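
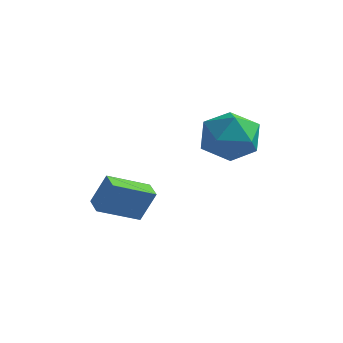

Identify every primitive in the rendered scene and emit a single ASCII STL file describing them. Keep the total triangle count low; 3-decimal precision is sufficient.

solid 
facet normal -0.325 0.001 0.946
outer loop
vertex 0.881 0.249 4.75
vertex 0.443 -0.88 4.601
vertex 1.586 -0.715 4.994
endloop
endfacet
facet normal 0.256 0.409 0.876
outer loop
vertex 0.881 0.249 4.75
vertex 1.586 -0.715 4.994
vertex 2.051 0.248 4.408
endloop
endfacet
facet normal 0.115 0.913 0.391
outer loop
vertex 0.881 0.249 4.75
vertex 2.051 0.248 4.408
vertex 1.196 0.679 3.653
endloop
endfacet
facet normal -0.554 0.817 0.161
outer loop
vertex 0.881 0.249 4.75
vertex 1.196 0.679 3.653
vertex 0.202 -0.018 3.772
endloop
endfacet
facet normal -0.826 0.254 0.504
outer loop
vertex 0.881 0.249 4.75
vertex 0.202 -0.018 3.772
vertex 0.443 -0.88 4.601
endloop
endfacet
facet normal 0.783 0.001 0.622
outer loop
vertex 2.051 0.248 4.408
vertex 1.586 -0.715 4.994
vertex 2.338 -0.882 4.048
endloop
endfacet
facet normal -0.158 -0.659 0.735
outer loop
vertex 1.586 -0.715 4.994
vertex 0.443 -0.88 4.601
vertex 1.344 -1.579 4.167
endloop
endfacet
facet normal -0.968 -0.252 0.019
outer loop
vertex 0.443 -0.88 4.601
vertex 0.202 -0.018 3.772
vertex 0.489 -1.148 3.412
endloop
endfacet
facet normal -0.527 0.660 -0.535
outer loop
vertex 0.202 -0.018 3.772
vertex 1.196 0.679 3.653
vertex 0.954 -0.185 2.826
endloop
endfacet
facet normal 0.555 0.816 -0.162
outer loop
vertex 1.196 0.679 3.653
vertex 2.051 0.248 4.408
vertex 2.097 -0.02 3.219
endloop
endfacet
facet normal 0.554 -0.817 -0.161
outer loop
vertex 1.659 -1.149 3.07
vertex 2.338 -0.882 4.048
vertex 1.344 -1.579 4.167
endloop
endfacet
facet normal -0.115 -0.913 -0.391
outer loop
vertex 1.659 -1.149 3.07
vertex 1.344 -1.579 4.167
vertex 0.489 -1.148 3.412
endloop
endfacet
facet normal -0.256 -0.409 -0.876
outer loop
vertex 1.659 -1.149 3.07
vertex 0.489 -1.148 3.412
vertex 0.954 -0.185 2.826
endloop
endfacet
facet normal 0.325 -0.001 -0.946
outer loop
vertex 1.659 -1.149 3.07
vertex 0.954 -0.185 2.826
vertex 2.097 -0.02 3.219
endloop
endfacet
facet normal 0.826 -0.254 -0.504
outer loop
vertex 1.659 -1.149 3.07
vertex 2.097 -0.02 3.219
vertex 2.338 -0.882 4.048
endloop
endfacet
facet normal 0.527 -0.660 0.535
outer loop
vertex 1.344 -1.579 4.167
vertex 2.338 -0.882 4.048
vertex 1.586 -0.715 4.994
endloop
endfacet
facet normal -0.555 -0.816 0.162
outer loop
vertex 0.489 -1.148 3.412
vertex 1.344 -1.579 4.167
vertex 0.443 -0.88 4.601
endloop
endfacet
facet normal -0.783 -0.001 -0.622
outer loop
vertex 0.954 -0.185 2.826
vertex 0.489 -1.148 3.412
vertex 0.202 -0.018 3.772
endloop
endfacet
facet normal 0.158 0.659 -0.735
outer loop
vertex 2.097 -0.02 3.219
vertex 0.954 -0.185 2.826
vertex 1.196 0.679 3.653
endloop
endfacet
facet normal 0.968 0.252 -0.019
outer loop
vertex 2.338 -0.882 4.048
vertex 2.097 -0.02 3.219
vertex 2.051 0.248 4.408
endloop
endfacet
facet normal -0.724 0.681 0.109
outer loop
vertex -3.1 -1.637 1.438
vertex -2.036 -0.391 0.718
vertex -3.594 -1.957 0.157
endloop
endfacet
facet normal -0.594 -0.697 0.403
outer loop
vertex -2.964 -2.549 0.062
vertex -3.1 -1.637 1.438
vertex -3.594 -1.957 0.157
endloop
endfacet
facet normal -0.724 0.681 0.109
outer loop
vertex -3.594 -1.957 0.157
vertex -2.036 -0.391 0.718
vertex -2.53 -0.711 -0.564
endloop
endfacet
facet normal -0.350 -0.227 -0.909
outer loop
vertex -2.53 -0.711 -0.564
vertex -2.964 -2.549 0.062
vertex -3.594 -1.957 0.157
endloop
endfacet
facet normal 0.350 0.226 0.909
outer loop
vertex -3.1 -1.637 1.438
vertex -1.406 -0.983 0.623
vertex -2.036 -0.391 0.718
endloop
endfacet
facet normal -0.594 -0.696 0.403
outer loop
vertex -2.47 -2.229 1.344
vertex -3.1 -1.637 1.438
vertex -2.964 -2.549 0.062
endloop
endfacet
facet normal 0.349 0.228 0.909
outer loop
vertex -2.47 -2.229 1.344
vertex -1.406 -0.983 0.623
vertex -3.1 -1.637 1.438
endloop
endfacet
facet normal 0.594 0.697 -0.403
outer loop
vertex -2.036 -0.391 0.718
vertex -1.406 -0.983 0.623
vertex -2.53 -0.711 -0.564
endloop
endfacet
facet normal -0.349 -0.227 -0.909
outer loop
vertex -1.9 -1.303 -0.658
vertex -2.964 -2.549 0.062
vertex -2.53 -0.711 -0.564
endloop
endfacet
facet normal 0.594 0.696 -0.403
outer loop
vertex -2.53 -0.711 -0.564
vertex -1.406 -0.983 0.623
vertex -1.9 -1.303 -0.658
endloop
endfacet
facet normal 0.724 -0.681 -0.109
outer loop
vertex -1.9 -1.303 -0.658
vertex -2.47 -2.229 1.344
vertex -2.964 -2.549 0.062
endloop
endfacet
facet normal 0.724 -0.681 -0.109
outer loop
vertex -1.406 -0.983 0.623
vertex -2.47 -2.229 1.344
vertex -1.9 -1.303 -0.658
endloop
endfacet

endsolid


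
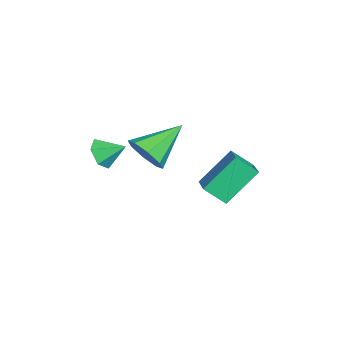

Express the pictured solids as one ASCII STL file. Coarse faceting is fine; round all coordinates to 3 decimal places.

solid 
facet normal 0.525 -0.687 -0.502
outer loop
vertex 0.813 -2.338 1.79
vertex 0.062 -2.461 1.173
vertex 0.849 -1.878 1.198
endloop
endfacet
facet normal 0.572 0.631 0.525
outer loop
vertex 0.813 -2.338 1.79
vertex 0.849 -1.878 1.198
vertex -1.042 -1.019 2.227
endloop
endfacet
facet normal 0.525 -0.687 -0.503
outer loop
vertex 0.849 -1.878 1.198
vertex 0.062 -2.461 1.173
vertex 0.423 -1.76 0.592
endloop
endfacet
facet normal 0.374 0.924 -0.083
outer loop
vertex 0.849 -1.878 1.198
vertex 0.423 -1.76 0.592
vertex -1.042 -1.019 2.227
endloop
endfacet
facet normal 0.526 -0.687 -0.502
outer loop
vertex 0.423 -1.76 0.592
vertex 0.062 -2.461 1.173
vertex -0.214 -2.053 0.326
endloop
endfacet
facet normal -0.164 0.835 -0.526
outer loop
vertex 0.423 -1.76 0.592
vertex -0.214 -2.053 0.326
vertex -1.042 -1.019 2.227
endloop
endfacet
facet normal 0.525 -0.687 -0.502
outer loop
vertex -0.214 -2.053 0.326
vertex 0.062 -2.461 1.173
vertex -0.69 -2.585 0.556
endloop
endfacet
facet normal -0.728 0.417 -0.544
outer loop
vertex -0.214 -2.053 0.326
vertex -0.69 -2.585 0.556
vertex -1.042 -1.019 2.227
endloop
endfacet
facet normal 0.526 -0.686 -0.503
outer loop
vertex -0.69 -2.585 0.556
vertex 0.062 -2.461 1.173
vertex -0.725 -3.045 1.147
endloop
endfacet
facet normal -0.988 -0.087 -0.126
outer loop
vertex -0.69 -2.585 0.556
vertex -0.725 -3.045 1.147
vertex -1.042 -1.019 2.227
endloop
endfacet
facet normal 0.526 -0.687 -0.502
outer loop
vertex -0.725 -3.045 1.147
vertex 0.062 -2.461 1.173
vertex -0.3 -3.163 1.754
endloop
endfacet
facet normal -0.791 -0.380 0.480
outer loop
vertex -0.725 -3.045 1.147
vertex -0.3 -3.163 1.754
vertex -1.042 -1.019 2.227
endloop
endfacet
facet normal 0.526 -0.687 -0.502
outer loop
vertex -0.3 -3.163 1.754
vertex 0.062 -2.461 1.173
vertex 0.337 -2.87 2.02
endloop
endfacet
facet normal -0.252 -0.291 0.923
outer loop
vertex -0.3 -3.163 1.754
vertex 0.337 -2.87 2.02
vertex -1.042 -1.019 2.227
endloop
endfacet
facet normal 0.525 -0.687 -0.502
outer loop
vertex 0.337 -2.87 2.02
vertex 0.062 -2.461 1.173
vertex 0.813 -2.338 1.79
endloop
endfacet
facet normal 0.312 0.127 0.941
outer loop
vertex 0.337 -2.87 2.02
vertex 0.813 -2.338 1.79
vertex -1.042 -1.019 2.227
endloop
endfacet
facet normal -0.190 -0.849 -0.493
outer loop
vertex -1.117 -4.708 0.712
vertex -1.552 -4.301 0.179
vertex -0.768 -4.407 0.059
endloop
endfacet
facet normal 0.855 0.110 0.508
outer loop
vertex -1.117 -4.708 0.712
vertex -0.768 -4.407 0.059
vertex -1.328 -3.299 0.761
endloop
endfacet
facet normal -0.190 -0.849 -0.493
outer loop
vertex -0.768 -4.407 0.059
vertex -1.552 -4.301 0.179
vertex -1.203 -3.999 -0.475
endloop
endfacet
facet normal 0.801 0.552 -0.231
outer loop
vertex -0.768 -4.407 0.059
vertex -1.203 -3.999 -0.475
vertex -1.328 -3.299 0.761
endloop
endfacet
facet normal -0.190 -0.849 -0.493
outer loop
vertex -1.203 -3.999 -0.475
vertex -1.552 -4.301 0.179
vertex -1.987 -3.893 -0.355
endloop
endfacet
facet normal 0.043 0.871 -0.489
outer loop
vertex -1.203 -3.999 -0.475
vertex -1.987 -3.893 -0.355
vertex -1.328 -3.299 0.761
endloop
endfacet
facet normal -0.190 -0.849 -0.493
outer loop
vertex -1.987 -3.893 -0.355
vertex -1.552 -4.301 0.179
vertex -2.336 -4.195 0.299
endloop
endfacet
facet normal -0.662 0.749 -0.008
outer loop
vertex -1.987 -3.893 -0.355
vertex -2.336 -4.195 0.299
vertex -1.328 -3.299 0.761
endloop
endfacet
facet normal -0.190 -0.848 -0.494
outer loop
vertex -2.336 -4.195 0.299
vertex -1.552 -4.301 0.179
vertex -1.901 -4.603 0.832
endloop
endfacet
facet normal -0.608 0.307 0.732
outer loop
vertex -2.336 -4.195 0.299
vertex -1.901 -4.603 0.832
vertex -1.328 -3.299 0.761
endloop
endfacet
facet normal -0.189 -0.849 -0.494
outer loop
vertex -1.901 -4.603 0.832
vertex -1.552 -4.301 0.179
vertex -1.117 -4.708 0.712
endloop
endfacet
facet normal 0.150 -0.012 0.989
outer loop
vertex -1.901 -4.603 0.832
vertex -1.117 -4.708 0.712
vertex -1.328 -3.299 0.761
endloop
endfacet
facet normal -0.934 -0.118 -0.337
outer loop
vertex -4.6 0.996 -1.512
vertex -4.437 1.964 -2.302
vertex -3.889 -0.351 -3.014
endloop
endfacet
facet normal -0.130 -0.768 0.627
outer loop
vertex -2.403 -0.164 -2.478
vertex -4.6 0.996 -1.512
vertex -3.889 -0.351 -3.014
endloop
endfacet
facet normal -0.934 -0.117 -0.338
outer loop
vertex -3.889 -0.351 -3.014
vertex -4.437 1.964 -2.302
vertex -3.725 0.617 -3.804
endloop
endfacet
facet normal 0.333 -0.629 -0.702
outer loop
vertex -3.725 0.617 -3.804
vertex -2.403 -0.164 -2.478
vertex -3.889 -0.351 -3.014
endloop
endfacet
facet normal -0.333 0.629 0.702
outer loop
vertex -4.6 0.996 -1.512
vertex -2.951 2.151 -1.766
vertex -4.437 1.964 -2.302
endloop
endfacet
facet normal -0.130 -0.768 0.627
outer loop
vertex -3.115 1.183 -0.976
vertex -4.6 0.996 -1.512
vertex -2.403 -0.164 -2.478
endloop
endfacet
facet normal -0.333 0.629 0.702
outer loop
vertex -3.115 1.183 -0.976
vertex -2.951 2.151 -1.766
vertex -4.6 0.996 -1.512
endloop
endfacet
facet normal 0.130 0.768 -0.627
outer loop
vertex -4.437 1.964 -2.302
vertex -2.951 2.151 -1.766
vertex -3.725 0.617 -3.804
endloop
endfacet
facet normal 0.333 -0.629 -0.702
outer loop
vertex -2.24 0.804 -3.268
vertex -2.403 -0.164 -2.478
vertex -3.725 0.617 -3.804
endloop
endfacet
facet normal 0.130 0.768 -0.627
outer loop
vertex -3.725 0.617 -3.804
vertex -2.951 2.151 -1.766
vertex -2.24 0.804 -3.268
endloop
endfacet
facet normal 0.934 0.118 0.337
outer loop
vertex -2.24 0.804 -3.268
vertex -3.115 1.183 -0.976
vertex -2.403 -0.164 -2.478
endloop
endfacet
facet normal 0.934 0.117 0.337
outer loop
vertex -2.951 2.151 -1.766
vertex -3.115 1.183 -0.976
vertex -2.24 0.804 -3.268
endloop
endfacet

endsolid


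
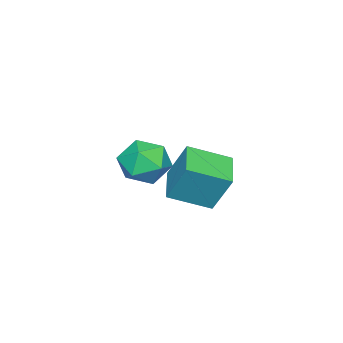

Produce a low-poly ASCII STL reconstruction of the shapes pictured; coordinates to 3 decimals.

solid 
facet normal -0.840 -0.481 0.251
outer loop
vertex 2.623 0.716 0.034
vertex 1.728 1.952 -0.594
vertex 2.614 -0.049 -1.462
endloop
endfacet
facet normal 0.542 -0.749 0.380
outer loop
vertex 3.832 0.648 -1.826
vertex 2.623 0.716 0.034
vertex 2.614 -0.049 -1.462
endloop
endfacet
facet normal -0.840 -0.481 0.251
outer loop
vertex 2.614 -0.049 -1.462
vertex 1.728 1.952 -0.594
vertex 1.719 1.186 -2.089
endloop
endfacet
facet normal -0.005 -0.456 -0.890
outer loop
vertex 1.719 1.186 -2.089
vertex 3.832 0.648 -1.826
vertex 2.614 -0.049 -1.462
endloop
endfacet
facet normal 0.005 0.456 0.890
outer loop
vertex 2.623 0.716 0.034
vertex 2.946 2.649 -0.958
vertex 1.728 1.952 -0.594
endloop
endfacet
facet normal 0.543 -0.749 0.380
outer loop
vertex 3.841 1.414 -0.331
vertex 2.623 0.716 0.034
vertex 3.832 0.648 -1.826
endloop
endfacet
facet normal 0.005 0.456 0.890
outer loop
vertex 3.841 1.414 -0.331
vertex 2.946 2.649 -0.958
vertex 2.623 0.716 0.034
endloop
endfacet
facet normal -0.542 0.749 -0.381
outer loop
vertex 1.728 1.952 -0.594
vertex 2.946 2.649 -0.958
vertex 1.719 1.186 -2.089
endloop
endfacet
facet normal -0.005 -0.456 -0.890
outer loop
vertex 2.937 1.884 -2.454
vertex 3.832 0.648 -1.826
vertex 1.719 1.186 -2.089
endloop
endfacet
facet normal -0.543 0.749 -0.380
outer loop
vertex 1.719 1.186 -2.089
vertex 2.946 2.649 -0.958
vertex 2.937 1.884 -2.454
endloop
endfacet
facet normal 0.840 0.481 -0.251
outer loop
vertex 2.937 1.884 -2.454
vertex 3.841 1.414 -0.331
vertex 3.832 0.648 -1.826
endloop
endfacet
facet normal 0.840 0.481 -0.251
outer loop
vertex 2.946 2.649 -0.958
vertex 3.841 1.414 -0.331
vertex 2.937 1.884 -2.454
endloop
endfacet
facet normal 0.020 0.913 -0.407
outer loop
vertex 1.009 -1.598 -3.192
vertex 0.163 -1.314 -2.598
vertex 1.156 -1.168 -2.221
endloop
endfacet
facet normal 0.675 0.632 -0.382
outer loop
vertex 1.009 -1.598 -3.192
vertex 1.156 -1.168 -2.221
vertex 1.756 -1.999 -2.536
endloop
endfacet
facet normal 0.665 0.018 -0.746
outer loop
vertex 1.009 -1.598 -3.192
vertex 1.756 -1.999 -2.536
vertex 1.133 -2.66 -3.107
endloop
endfacet
facet normal 0.004 -0.079 -0.997
outer loop
vertex 1.009 -1.598 -3.192
vertex 1.133 -2.66 -3.107
vertex 0.149 -2.236 -3.145
endloop
endfacet
facet normal -0.394 0.473 -0.788
outer loop
vertex 1.009 -1.598 -3.192
vertex 0.149 -2.236 -3.145
vertex 0.163 -1.314 -2.598
endloop
endfacet
facet normal 0.824 0.481 0.300
outer loop
vertex 1.756 -1.999 -2.536
vertex 1.156 -1.168 -2.221
vertex 1.371 -1.964 -1.535
endloop
endfacet
facet normal -0.236 0.937 0.258
outer loop
vertex 1.156 -1.168 -2.221
vertex 0.163 -1.314 -2.598
vertex 0.387 -1.54 -1.573
endloop
endfacet
facet normal -0.907 0.225 -0.357
outer loop
vertex 0.163 -1.314 -2.598
vertex 0.149 -2.236 -3.145
vertex -0.236 -2.201 -2.144
endloop
endfacet
facet normal -0.262 -0.670 -0.695
outer loop
vertex 0.149 -2.236 -3.145
vertex 1.133 -2.66 -3.107
vertex 0.364 -3.032 -2.459
endloop
endfacet
facet normal 0.809 -0.512 -0.290
outer loop
vertex 1.133 -2.66 -3.107
vertex 1.756 -1.999 -2.536
vertex 1.357 -2.886 -2.082
endloop
endfacet
facet normal -0.004 0.079 0.997
outer loop
vertex 0.511 -2.602 -1.488
vertex 1.371 -1.964 -1.535
vertex 0.387 -1.54 -1.573
endloop
endfacet
facet normal -0.665 -0.018 0.746
outer loop
vertex 0.511 -2.602 -1.488
vertex 0.387 -1.54 -1.573
vertex -0.236 -2.201 -2.144
endloop
endfacet
facet normal -0.675 -0.632 0.382
outer loop
vertex 0.511 -2.602 -1.488
vertex -0.236 -2.201 -2.144
vertex 0.364 -3.032 -2.459
endloop
endfacet
facet normal -0.020 -0.913 0.407
outer loop
vertex 0.511 -2.602 -1.488
vertex 0.364 -3.032 -2.459
vertex 1.357 -2.886 -2.082
endloop
endfacet
facet normal 0.394 -0.473 0.788
outer loop
vertex 0.511 -2.602 -1.488
vertex 1.357 -2.886 -2.082
vertex 1.371 -1.964 -1.535
endloop
endfacet
facet normal 0.262 0.670 0.695
outer loop
vertex 0.387 -1.54 -1.573
vertex 1.371 -1.964 -1.535
vertex 1.156 -1.168 -2.221
endloop
endfacet
facet normal -0.809 0.512 0.290
outer loop
vertex -0.236 -2.201 -2.144
vertex 0.387 -1.54 -1.573
vertex 0.163 -1.314 -2.598
endloop
endfacet
facet normal -0.824 -0.481 -0.300
outer loop
vertex 0.364 -3.032 -2.459
vertex -0.236 -2.201 -2.144
vertex 0.149 -2.236 -3.145
endloop
endfacet
facet normal 0.236 -0.937 -0.258
outer loop
vertex 1.357 -2.886 -2.082
vertex 0.364 -3.032 -2.459
vertex 1.133 -2.66 -3.107
endloop
endfacet
facet normal 0.907 -0.225 0.357
outer loop
vertex 1.371 -1.964 -1.535
vertex 1.357 -2.886 -2.082
vertex 1.756 -1.999 -2.536
endloop
endfacet

endsolid


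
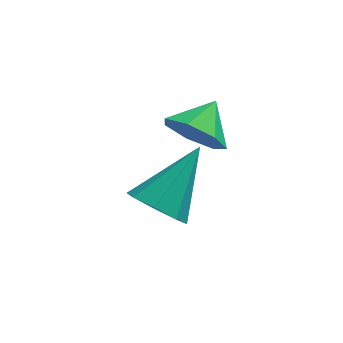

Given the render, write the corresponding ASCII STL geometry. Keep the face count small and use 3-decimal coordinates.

solid 
facet normal -0.458 -0.753 -0.472
outer loop
vertex 3.855 2.156 0.229
vertex 3.347 2.747 -0.221
vertex 4.147 2.405 -0.451
endloop
endfacet
facet normal 0.923 -0.036 0.383
outer loop
vertex 3.855 2.156 0.229
vertex 4.147 2.405 -0.451
vertex 3.873 3.613 0.321
endloop
endfacet
facet normal -0.458 -0.754 -0.471
outer loop
vertex 4.147 2.405 -0.451
vertex 3.347 2.747 -0.221
vertex 3.836 2.911 -0.958
endloop
endfacet
facet normal 0.913 0.345 -0.216
outer loop
vertex 4.147 2.405 -0.451
vertex 3.836 2.911 -0.958
vertex 3.873 3.613 0.321
endloop
endfacet
facet normal -0.458 -0.754 -0.471
outer loop
vertex 3.836 2.911 -0.958
vertex 3.347 2.747 -0.221
vertex 3.157 3.293 -0.91
endloop
endfacet
facet normal 0.414 0.793 -0.447
outer loop
vertex 3.836 2.911 -0.958
vertex 3.157 3.293 -0.91
vertex 3.873 3.613 0.321
endloop
endfacet
facet normal -0.458 -0.754 -0.471
outer loop
vertex 3.157 3.293 -0.91
vertex 3.347 2.747 -0.221
vertex 2.621 3.264 -0.343
endloop
endfacet
facet normal -0.198 0.971 -0.137
outer loop
vertex 3.157 3.293 -0.91
vertex 2.621 3.264 -0.343
vertex 3.873 3.613 0.321
endloop
endfacet
facet normal -0.457 -0.754 -0.472
outer loop
vertex 2.621 3.264 -0.343
vertex 3.347 2.747 -0.221
vertex 2.631 2.845 0.316
endloop
endfacet
facet normal -0.463 0.745 0.481
outer loop
vertex 2.621 3.264 -0.343
vertex 2.631 2.845 0.316
vertex 3.873 3.613 0.321
endloop
endfacet
facet normal -0.457 -0.754 -0.472
outer loop
vertex 2.631 2.845 0.316
vertex 3.347 2.747 -0.221
vertex 3.181 2.352 0.571
endloop
endfacet
facet normal -0.180 0.286 0.941
outer loop
vertex 2.631 2.845 0.316
vertex 3.181 2.352 0.571
vertex 3.873 3.613 0.321
endloop
endfacet
facet normal -0.458 -0.753 -0.472
outer loop
vertex 3.181 2.352 0.571
vertex 3.347 2.747 -0.221
vertex 3.855 2.156 0.229
endloop
endfacet
facet normal 0.437 -0.062 0.897
outer loop
vertex 3.181 2.352 0.571
vertex 3.855 2.156 0.229
vertex 3.873 3.613 0.321
endloop
endfacet
facet normal -0.502 -0.609 -0.614
outer loop
vertex 2.929 1.72 -2.673
vertex 2.428 2.395 -2.932
vertex 3.187 2.044 -3.205
endloop
endfacet
facet normal 0.904 -0.372 0.212
outer loop
vertex 2.929 1.72 -2.673
vertex 3.187 2.044 -3.205
vertex 3.492 3.685 -1.628
endloop
endfacet
facet normal -0.502 -0.608 -0.615
outer loop
vertex 3.187 2.044 -3.205
vertex 2.428 2.395 -2.932
vertex 3.0 2.574 -3.576
endloop
endfacet
facet normal 0.944 0.119 -0.306
outer loop
vertex 3.187 2.044 -3.205
vertex 3.0 2.574 -3.576
vertex 3.492 3.685 -1.628
endloop
endfacet
facet normal -0.502 -0.608 -0.615
outer loop
vertex 3.0 2.574 -3.576
vertex 2.428 2.395 -2.932
vertex 2.478 2.999 -3.57
endloop
endfacet
facet normal 0.537 0.667 -0.516
outer loop
vertex 3.0 2.574 -3.576
vertex 2.478 2.999 -3.57
vertex 3.492 3.685 -1.628
endloop
endfacet
facet normal -0.503 -0.608 -0.615
outer loop
vertex 2.478 2.999 -3.57
vertex 2.428 2.395 -2.932
vertex 1.926 3.071 -3.19
endloop
endfacet
facet normal -0.079 0.952 -0.295
outer loop
vertex 2.478 2.999 -3.57
vertex 1.926 3.071 -3.19
vertex 3.492 3.685 -1.628
endloop
endfacet
facet normal -0.502 -0.608 -0.615
outer loop
vertex 1.926 3.071 -3.19
vertex 2.428 2.395 -2.932
vertex 1.668 2.747 -2.659
endloop
endfacet
facet normal -0.544 0.807 0.228
outer loop
vertex 1.926 3.071 -3.19
vertex 1.668 2.747 -2.659
vertex 3.492 3.685 -1.628
endloop
endfacet
facet normal -0.502 -0.608 -0.615
outer loop
vertex 1.668 2.747 -2.659
vertex 2.428 2.395 -2.932
vertex 1.855 2.217 -2.288
endloop
endfacet
facet normal -0.585 0.316 0.747
outer loop
vertex 1.668 2.747 -2.659
vertex 1.855 2.217 -2.288
vertex 3.492 3.685 -1.628
endloop
endfacet
facet normal -0.502 -0.608 -0.615
outer loop
vertex 1.855 2.217 -2.288
vertex 2.428 2.395 -2.932
vertex 2.378 1.791 -2.294
endloop
endfacet
facet normal -0.178 -0.232 0.956
outer loop
vertex 1.855 2.217 -2.288
vertex 2.378 1.791 -2.294
vertex 3.492 3.685 -1.628
endloop
endfacet
facet normal -0.502 -0.608 -0.615
outer loop
vertex 2.378 1.791 -2.294
vertex 2.428 2.395 -2.932
vertex 2.929 1.72 -2.673
endloop
endfacet
facet normal 0.439 -0.517 0.735
outer loop
vertex 2.378 1.791 -2.294
vertex 2.929 1.72 -2.673
vertex 3.492 3.685 -1.628
endloop
endfacet

endsolid


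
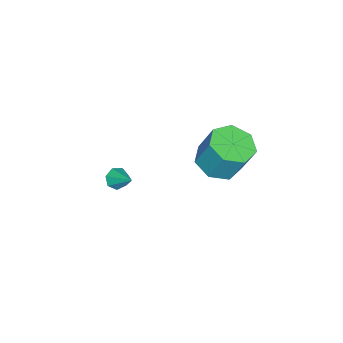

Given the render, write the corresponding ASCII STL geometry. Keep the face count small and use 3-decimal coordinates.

solid 
facet normal -0.381 -0.728 -0.570
outer loop
vertex 0.521 -1.868 -3.116
vertex 0.2 -2.019 -2.709
vertex 0.101 -1.66 -3.101
endloop
endfacet
facet normal 0.351 0.750 -0.561
outer loop
vertex 0.521 -1.868 -3.116
vertex 0.101 -1.66 -3.101
vertex 0.68 -1.101 -1.991
endloop
endfacet
facet normal -0.381 -0.728 -0.570
outer loop
vertex 0.101 -1.66 -3.101
vertex 0.2 -2.019 -2.709
vertex -0.244 -1.723 -2.79
endloop
endfacet
facet normal -0.385 0.889 -0.247
outer loop
vertex 0.101 -1.66 -3.101
vertex -0.244 -1.723 -2.79
vertex 0.68 -1.101 -1.991
endloop
endfacet
facet normal -0.381 -0.728 -0.570
outer loop
vertex -0.244 -1.723 -2.79
vertex 0.2 -2.019 -2.709
vertex -0.255 -2.008 -2.419
endloop
endfacet
facet normal -0.725 0.556 0.406
outer loop
vertex -0.244 -1.723 -2.79
vertex -0.255 -2.008 -2.419
vertex 0.68 -1.101 -1.991
endloop
endfacet
facet normal -0.381 -0.727 -0.571
outer loop
vertex -0.255 -2.008 -2.419
vertex 0.2 -2.019 -2.709
vertex 0.077 -2.302 -2.266
endloop
endfacet
facet normal -0.417 0.002 0.909
outer loop
vertex -0.255 -2.008 -2.419
vertex 0.077 -2.302 -2.266
vertex 0.68 -1.101 -1.991
endloop
endfacet
facet normal -0.380 -0.728 -0.571
outer loop
vertex 0.077 -2.302 -2.266
vertex 0.2 -2.019 -2.709
vertex 0.502 -2.382 -2.447
endloop
endfacet
facet normal 0.308 -0.357 0.882
outer loop
vertex 0.077 -2.302 -2.266
vertex 0.502 -2.382 -2.447
vertex 0.68 -1.101 -1.991
endloop
endfacet
facet normal -0.380 -0.728 -0.571
outer loop
vertex 0.502 -2.382 -2.447
vertex 0.2 -2.019 -2.709
vertex 0.7 -2.189 -2.825
endloop
endfacet
facet normal 0.904 -0.249 0.347
outer loop
vertex 0.502 -2.382 -2.447
vertex 0.7 -2.189 -2.825
vertex 0.68 -1.101 -1.991
endloop
endfacet
facet normal -0.380 -0.729 -0.570
outer loop
vertex 0.7 -2.189 -2.825
vertex 0.2 -2.019 -2.709
vertex 0.521 -1.868 -3.116
endloop
endfacet
facet normal 0.923 0.245 -0.297
outer loop
vertex 0.7 -2.189 -2.825
vertex 0.521 -1.868 -3.116
vertex 0.68 -1.101 -1.991
endloop
endfacet
facet normal -0.062 -0.415 -0.908
outer loop
vertex 1.338 1.976 1.175
vertex 0.651 2.641 0.918
vertex 1.634 2.701 0.823
endloop
endfacet
facet normal 0.937 -0.339 0.090
outer loop
vertex 1.338 1.976 1.175
vertex 1.634 2.701 0.823
vertex 1.437 2.634 2.618
endloop
endfacet
facet normal 0.937 -0.338 0.090
outer loop
vertex 1.437 2.634 2.618
vertex 1.634 2.701 0.823
vertex 1.733 3.36 2.267
endloop
endfacet
facet normal 0.062 0.414 0.908
outer loop
vertex 1.437 2.634 2.618
vertex 1.733 3.36 2.267
vertex 0.749 3.299 2.362
endloop
endfacet
facet normal -0.062 -0.415 -0.908
outer loop
vertex 1.634 2.701 0.823
vertex 0.651 2.641 0.918
vertex 1.19 3.381 0.543
endloop
endfacet
facet normal 0.854 0.449 -0.263
outer loop
vertex 1.634 2.701 0.823
vertex 1.19 3.381 0.543
vertex 1.733 3.36 2.267
endloop
endfacet
facet normal 0.854 0.449 -0.263
outer loop
vertex 1.733 3.36 2.267
vertex 1.19 3.381 0.543
vertex 1.289 4.04 1.987
endloop
endfacet
facet normal 0.062 0.414 0.908
outer loop
vertex 1.733 3.36 2.267
vertex 1.289 4.04 1.987
vertex 0.749 3.299 2.362
endloop
endfacet
facet normal -0.063 -0.414 -0.908
outer loop
vertex 1.19 3.381 0.543
vertex 0.651 2.641 0.918
vertex 0.34 3.503 0.546
endloop
endfacet
facet normal 0.128 0.899 -0.419
outer loop
vertex 1.19 3.381 0.543
vertex 0.34 3.503 0.546
vertex 1.289 4.04 1.987
endloop
endfacet
facet normal 0.128 0.899 -0.419
outer loop
vertex 1.289 4.04 1.987
vertex 0.34 3.503 0.546
vertex 0.438 4.162 1.989
endloop
endfacet
facet normal 0.062 0.415 0.908
outer loop
vertex 1.289 4.04 1.987
vertex 0.438 4.162 1.989
vertex 0.749 3.299 2.362
endloop
endfacet
facet normal -0.063 -0.414 -0.908
outer loop
vertex 0.34 3.503 0.546
vertex 0.651 2.641 0.918
vertex -0.277 2.976 0.829
endloop
endfacet
facet normal -0.693 0.672 -0.260
outer loop
vertex 0.34 3.503 0.546
vertex -0.277 2.976 0.829
vertex 0.438 4.162 1.989
endloop
endfacet
facet normal -0.694 0.672 -0.259
outer loop
vertex 0.438 4.162 1.989
vertex -0.277 2.976 0.829
vertex -0.178 3.635 2.272
endloop
endfacet
facet normal 0.062 0.415 0.908
outer loop
vertex 0.438 4.162 1.989
vertex -0.178 3.635 2.272
vertex 0.749 3.299 2.362
endloop
endfacet
facet normal -0.062 -0.414 -0.908
outer loop
vertex -0.277 2.976 0.829
vertex 0.651 2.641 0.918
vertex -0.195 2.196 1.179
endloop
endfacet
facet normal -0.993 -0.061 0.096
outer loop
vertex -0.277 2.976 0.829
vertex -0.195 2.196 1.179
vertex -0.178 3.635 2.272
endloop
endfacet
facet normal -0.993 -0.061 0.096
outer loop
vertex -0.178 3.635 2.272
vertex -0.195 2.196 1.179
vertex -0.096 2.855 2.623
endloop
endfacet
facet normal 0.062 0.415 0.908
outer loop
vertex -0.178 3.635 2.272
vertex -0.096 2.855 2.623
vertex 0.749 3.299 2.362
endloop
endfacet
facet normal -0.062 -0.415 -0.908
outer loop
vertex -0.195 2.196 1.179
vertex 0.651 2.641 0.918
vertex 0.524 1.751 1.333
endloop
endfacet
facet normal -0.544 -0.748 0.379
outer loop
vertex -0.195 2.196 1.179
vertex 0.524 1.751 1.333
vertex -0.096 2.855 2.623
endloop
endfacet
facet normal -0.544 -0.748 0.379
outer loop
vertex -0.096 2.855 2.623
vertex 0.524 1.751 1.333
vertex 0.623 2.41 2.777
endloop
endfacet
facet normal 0.062 0.415 0.908
outer loop
vertex -0.096 2.855 2.623
vertex 0.623 2.41 2.777
vertex 0.749 3.299 2.362
endloop
endfacet
facet normal -0.062 -0.415 -0.908
outer loop
vertex 0.524 1.751 1.333
vertex 0.651 2.641 0.918
vertex 1.338 1.976 1.175
endloop
endfacet
facet normal 0.314 -0.872 0.376
outer loop
vertex 0.524 1.751 1.333
vertex 1.338 1.976 1.175
vertex 0.623 2.41 2.777
endloop
endfacet
facet normal 0.313 -0.872 0.376
outer loop
vertex 0.623 2.41 2.777
vertex 1.338 1.976 1.175
vertex 1.437 2.634 2.618
endloop
endfacet
facet normal 0.063 0.415 0.908
outer loop
vertex 0.623 2.41 2.777
vertex 1.437 2.634 2.618
vertex 0.749 3.299 2.362
endloop
endfacet

endsolid


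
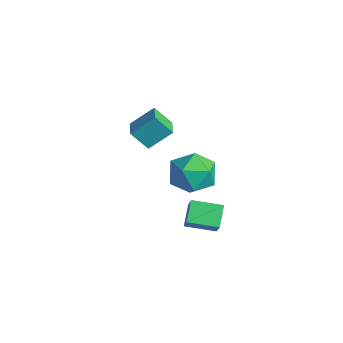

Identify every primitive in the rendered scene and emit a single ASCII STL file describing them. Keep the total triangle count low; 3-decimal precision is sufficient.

solid 
facet normal -0.558 -0.810 0.179
outer loop
vertex 3.733 -2.614 -3.649
vertex 3.003 -1.955 -2.945
vertex 3.045 -2.352 -4.609
endloop
endfacet
facet normal 0.604 -0.545 -0.582
outer loop
vertex 3.877 -1.145 -4.875
vertex 3.733 -2.614 -3.649
vertex 3.045 -2.352 -4.609
endloop
endfacet
facet normal -0.558 -0.810 0.179
outer loop
vertex 3.045 -2.352 -4.609
vertex 3.003 -1.955 -2.945
vertex 2.314 -1.692 -3.904
endloop
endfacet
facet normal -0.569 0.217 -0.793
outer loop
vertex 2.314 -1.692 -3.904
vertex 3.877 -1.145 -4.875
vertex 3.045 -2.352 -4.609
endloop
endfacet
facet normal 0.569 -0.217 0.793
outer loop
vertex 3.733 -2.614 -3.649
vertex 3.835 -0.748 -3.211
vertex 3.003 -1.955 -2.945
endloop
endfacet
facet normal 0.603 -0.545 -0.583
outer loop
vertex 4.566 -1.408 -3.916
vertex 3.733 -2.614 -3.649
vertex 3.877 -1.145 -4.875
endloop
endfacet
facet normal 0.569 -0.217 0.793
outer loop
vertex 4.566 -1.408 -3.916
vertex 3.835 -0.748 -3.211
vertex 3.733 -2.614 -3.649
endloop
endfacet
facet normal -0.603 0.544 0.583
outer loop
vertex 3.003 -1.955 -2.945
vertex 3.835 -0.748 -3.211
vertex 2.314 -1.692 -3.904
endloop
endfacet
facet normal -0.569 0.217 -0.793
outer loop
vertex 3.147 -0.486 -4.171
vertex 3.877 -1.145 -4.875
vertex 2.314 -1.692 -3.904
endloop
endfacet
facet normal -0.604 0.546 0.581
outer loop
vertex 2.314 -1.692 -3.904
vertex 3.835 -0.748 -3.211
vertex 3.147 -0.486 -4.171
endloop
endfacet
facet normal 0.558 0.810 -0.179
outer loop
vertex 3.147 -0.486 -4.171
vertex 4.566 -1.408 -3.916
vertex 3.877 -1.145 -4.875
endloop
endfacet
facet normal 0.558 0.810 -0.179
outer loop
vertex 3.835 -0.748 -3.211
vertex 4.566 -1.408 -3.916
vertex 3.147 -0.486 -4.171
endloop
endfacet
facet normal -0.497 0.863 -0.089
outer loop
vertex 2.373 -0.993 -2.06
vertex 1.745 -1.248 -1.033
vertex 2.807 -0.63 -0.968
endloop
endfacet
facet normal 0.160 0.916 -0.368
outer loop
vertex 2.373 -0.993 -2.06
vertex 2.807 -0.63 -0.968
vertex 3.573 -1.101 -1.808
endloop
endfacet
facet normal 0.223 0.422 -0.879
outer loop
vertex 2.373 -0.993 -2.06
vertex 3.573 -1.101 -1.808
vertex 2.983 -2.008 -2.393
endloop
endfacet
facet normal -0.394 0.064 -0.917
outer loop
vertex 2.373 -0.993 -2.06
vertex 2.983 -2.008 -2.393
vertex 1.854 -2.099 -1.914
endloop
endfacet
facet normal -0.838 0.337 -0.429
outer loop
vertex 2.373 -0.993 -2.06
vertex 1.854 -2.099 -1.914
vertex 1.745 -1.248 -1.033
endloop
endfacet
facet normal 0.630 0.763 0.146
outer loop
vertex 3.573 -1.101 -1.808
vertex 2.807 -0.63 -0.968
vertex 3.686 -1.421 -0.626
endloop
endfacet
facet normal -0.431 0.677 0.596
outer loop
vertex 2.807 -0.63 -0.968
vertex 1.745 -1.248 -1.033
vertex 2.557 -1.512 -0.147
endloop
endfacet
facet normal -0.984 -0.174 0.047
outer loop
vertex 1.745 -1.248 -1.033
vertex 1.854 -2.099 -1.914
vertex 1.967 -2.419 -0.732
endloop
endfacet
facet normal -0.265 -0.616 -0.742
outer loop
vertex 1.854 -2.099 -1.914
vertex 2.983 -2.008 -2.393
vertex 2.733 -2.89 -1.572
endloop
endfacet
facet normal 0.731 -0.036 -0.681
outer loop
vertex 2.983 -2.008 -2.393
vertex 3.573 -1.101 -1.808
vertex 3.795 -2.272 -1.507
endloop
endfacet
facet normal 0.394 -0.064 0.917
outer loop
vertex 3.167 -2.527 -0.48
vertex 3.686 -1.421 -0.626
vertex 2.557 -1.512 -0.147
endloop
endfacet
facet normal -0.223 -0.422 0.879
outer loop
vertex 3.167 -2.527 -0.48
vertex 2.557 -1.512 -0.147
vertex 1.967 -2.419 -0.732
endloop
endfacet
facet normal -0.160 -0.916 0.368
outer loop
vertex 3.167 -2.527 -0.48
vertex 1.967 -2.419 -0.732
vertex 2.733 -2.89 -1.572
endloop
endfacet
facet normal 0.497 -0.863 0.089
outer loop
vertex 3.167 -2.527 -0.48
vertex 2.733 -2.89 -1.572
vertex 3.795 -2.272 -1.507
endloop
endfacet
facet normal 0.838 -0.337 0.429
outer loop
vertex 3.167 -2.527 -0.48
vertex 3.795 -2.272 -1.507
vertex 3.686 -1.421 -0.626
endloop
endfacet
facet normal 0.265 0.616 0.742
outer loop
vertex 2.557 -1.512 -0.147
vertex 3.686 -1.421 -0.626
vertex 2.807 -0.63 -0.968
endloop
endfacet
facet normal -0.731 0.036 0.681
outer loop
vertex 1.967 -2.419 -0.732
vertex 2.557 -1.512 -0.147
vertex 1.745 -1.248 -1.033
endloop
endfacet
facet normal -0.630 -0.763 -0.146
outer loop
vertex 2.733 -2.89 -1.572
vertex 1.967 -2.419 -0.732
vertex 1.854 -2.099 -1.914
endloop
endfacet
facet normal 0.431 -0.677 -0.596
outer loop
vertex 3.795 -2.272 -1.507
vertex 2.733 -2.89 -1.572
vertex 2.983 -2.008 -2.393
endloop
endfacet
facet normal 0.984 0.174 -0.047
outer loop
vertex 3.686 -1.421 -0.626
vertex 3.795 -2.272 -1.507
vertex 3.573 -1.101 -1.808
endloop
endfacet
facet normal -0.443 -0.502 0.743
outer loop
vertex -1.685 -1.157 -0.817
vertex -2.723 -0.609 -1.065
vertex -2.043 -2.273 -1.784
endloop
endfacet
facet normal 0.865 -0.457 0.207
outer loop
vertex -1.477 -1.631 -2.735
vertex -1.685 -1.157 -0.817
vertex -2.043 -2.273 -1.784
endloop
endfacet
facet normal -0.442 -0.502 0.743
outer loop
vertex -2.043 -2.273 -1.784
vertex -2.723 -0.609 -1.065
vertex -3.082 -1.725 -2.032
endloop
endfacet
facet normal -0.236 -0.735 -0.636
outer loop
vertex -3.082 -1.725 -2.032
vertex -1.477 -1.631 -2.735
vertex -2.043 -2.273 -1.784
endloop
endfacet
facet normal 0.236 0.735 0.636
outer loop
vertex -1.685 -1.157 -0.817
vertex -2.157 0.033 -2.016
vertex -2.723 -0.609 -1.065
endloop
endfacet
facet normal 0.865 -0.457 0.207
outer loop
vertex -1.118 -0.515 -1.768
vertex -1.685 -1.157 -0.817
vertex -1.477 -1.631 -2.735
endloop
endfacet
facet normal 0.236 0.735 0.636
outer loop
vertex -1.118 -0.515 -1.768
vertex -2.157 0.033 -2.016
vertex -1.685 -1.157 -0.817
endloop
endfacet
facet normal -0.865 0.457 -0.206
outer loop
vertex -2.723 -0.609 -1.065
vertex -2.157 0.033 -2.016
vertex -3.082 -1.725 -2.032
endloop
endfacet
facet normal -0.236 -0.734 -0.636
outer loop
vertex -2.515 -1.083 -2.983
vertex -1.477 -1.631 -2.735
vertex -3.082 -1.725 -2.032
endloop
endfacet
facet normal -0.865 0.457 -0.207
outer loop
vertex -3.082 -1.725 -2.032
vertex -2.157 0.033 -2.016
vertex -2.515 -1.083 -2.983
endloop
endfacet
facet normal 0.442 0.502 -0.743
outer loop
vertex -2.515 -1.083 -2.983
vertex -1.118 -0.515 -1.768
vertex -1.477 -1.631 -2.735
endloop
endfacet
facet normal 0.442 0.502 -0.743
outer loop
vertex -2.157 0.033 -2.016
vertex -1.118 -0.515 -1.768
vertex -2.515 -1.083 -2.983
endloop
endfacet

endsolid


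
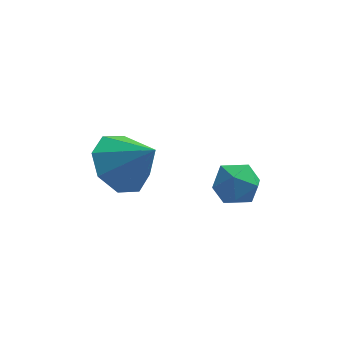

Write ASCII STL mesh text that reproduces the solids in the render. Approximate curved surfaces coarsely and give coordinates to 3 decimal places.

solid 
facet normal -0.244 0.840 -0.486
outer loop
vertex 0.267 2.58 2.06
vertex -0.336 2.604 2.404
vertex 0.226 2.918 2.665
endloop
endfacet
facet normal 0.464 0.786 -0.408
outer loop
vertex 0.267 2.58 2.06
vertex 0.226 2.918 2.665
vertex 0.777 2.52 2.525
endloop
endfacet
facet normal 0.674 0.180 -0.716
outer loop
vertex 0.267 2.58 2.06
vertex 0.777 2.52 2.525
vertex 0.557 1.962 2.178
endloop
endfacet
facet normal 0.097 -0.143 -0.985
outer loop
vertex 0.267 2.58 2.06
vertex 0.557 1.962 2.178
vertex -0.131 2.013 2.103
endloop
endfacet
facet normal -0.470 0.266 -0.842
outer loop
vertex 0.267 2.58 2.06
vertex -0.131 2.013 2.103
vertex -0.336 2.604 2.404
endloop
endfacet
facet normal 0.608 0.739 0.290
outer loop
vertex 0.777 2.52 2.525
vertex 0.226 2.918 2.665
vertex 0.491 2.507 3.157
endloop
endfacet
facet normal -0.539 0.826 0.166
outer loop
vertex 0.226 2.918 2.665
vertex -0.336 2.604 2.404
vertex -0.197 2.558 3.082
endloop
endfacet
facet normal -0.905 -0.104 -0.412
outer loop
vertex -0.336 2.604 2.404
vertex -0.131 2.013 2.103
vertex -0.417 2.0 2.735
endloop
endfacet
facet normal 0.014 -0.764 -0.645
outer loop
vertex -0.131 2.013 2.103
vertex 0.557 1.962 2.178
vertex 0.134 1.602 2.595
endloop
endfacet
facet normal 0.947 -0.242 -0.211
outer loop
vertex 0.557 1.962 2.178
vertex 0.777 2.52 2.525
vertex 0.696 1.916 2.856
endloop
endfacet
facet normal -0.097 0.143 0.985
outer loop
vertex 0.093 1.94 3.2
vertex 0.491 2.507 3.157
vertex -0.197 2.558 3.082
endloop
endfacet
facet normal -0.674 -0.180 0.716
outer loop
vertex 0.093 1.94 3.2
vertex -0.197 2.558 3.082
vertex -0.417 2.0 2.735
endloop
endfacet
facet normal -0.464 -0.786 0.408
outer loop
vertex 0.093 1.94 3.2
vertex -0.417 2.0 2.735
vertex 0.134 1.602 2.595
endloop
endfacet
facet normal 0.244 -0.840 0.486
outer loop
vertex 0.093 1.94 3.2
vertex 0.134 1.602 2.595
vertex 0.696 1.916 2.856
endloop
endfacet
facet normal 0.470 -0.266 0.842
outer loop
vertex 0.093 1.94 3.2
vertex 0.696 1.916 2.856
vertex 0.491 2.507 3.157
endloop
endfacet
facet normal -0.014 0.764 0.645
outer loop
vertex -0.197 2.558 3.082
vertex 0.491 2.507 3.157
vertex 0.226 2.918 2.665
endloop
endfacet
facet normal -0.947 0.242 0.211
outer loop
vertex -0.417 2.0 2.735
vertex -0.197 2.558 3.082
vertex -0.336 2.604 2.404
endloop
endfacet
facet normal -0.608 -0.739 -0.290
outer loop
vertex 0.134 1.602 2.595
vertex -0.417 2.0 2.735
vertex -0.131 2.013 2.103
endloop
endfacet
facet normal 0.539 -0.826 -0.166
outer loop
vertex 0.696 1.916 2.856
vertex 0.134 1.602 2.595
vertex 0.557 1.962 2.178
endloop
endfacet
facet normal 0.905 0.104 0.412
outer loop
vertex 0.491 2.507 3.157
vertex 0.696 1.916 2.856
vertex 0.777 2.52 2.525
endloop
endfacet
facet normal -0.644 0.315 -0.698
outer loop
vertex -2.201 2.255 2.366
vertex -2.648 2.759 3.006
vertex -1.94 2.915 2.423
endloop
endfacet
facet normal 0.914 -0.342 -0.220
outer loop
vertex -2.201 2.255 2.366
vertex -1.94 2.915 2.423
vertex -1.792 2.341 3.934
endloop
endfacet
facet normal -0.644 0.315 -0.697
outer loop
vertex -1.94 2.915 2.423
vertex -2.648 2.759 3.006
vertex -2.095 3.484 2.823
endloop
endfacet
facet normal 0.966 0.260 0.004
outer loop
vertex -1.94 2.915 2.423
vertex -2.095 3.484 2.823
vertex -1.792 2.341 3.934
endloop
endfacet
facet normal -0.644 0.315 -0.698
outer loop
vertex -2.095 3.484 2.823
vertex -2.648 2.759 3.006
vertex -2.573 3.628 3.329
endloop
endfacet
facet normal 0.656 0.608 0.447
outer loop
vertex -2.095 3.484 2.823
vertex -2.573 3.628 3.329
vertex -1.792 2.341 3.934
endloop
endfacet
facet normal -0.643 0.315 -0.698
outer loop
vertex -2.573 3.628 3.329
vertex -2.648 2.759 3.006
vertex -3.096 3.264 3.647
endloop
endfacet
facet normal 0.168 0.501 0.849
outer loop
vertex -2.573 3.628 3.329
vertex -3.096 3.264 3.647
vertex -1.792 2.341 3.934
endloop
endfacet
facet normal -0.643 0.315 -0.698
outer loop
vertex -3.096 3.264 3.647
vertex -2.648 2.759 3.006
vertex -3.356 2.604 3.589
endloop
endfacet
facet normal -0.216 -0.001 0.976
outer loop
vertex -3.096 3.264 3.647
vertex -3.356 2.604 3.589
vertex -1.792 2.341 3.934
endloop
endfacet
facet normal -0.643 0.315 -0.698
outer loop
vertex -3.356 2.604 3.589
vertex -2.648 2.759 3.006
vertex -3.202 2.035 3.19
endloop
endfacet
facet normal -0.267 -0.601 0.753
outer loop
vertex -3.356 2.604 3.589
vertex -3.202 2.035 3.19
vertex -1.792 2.341 3.934
endloop
endfacet
facet normal -0.644 0.315 -0.698
outer loop
vertex -3.202 2.035 3.19
vertex -2.648 2.759 3.006
vertex -2.723 1.891 2.683
endloop
endfacet
facet normal 0.043 -0.950 0.310
outer loop
vertex -3.202 2.035 3.19
vertex -2.723 1.891 2.683
vertex -1.792 2.341 3.934
endloop
endfacet
facet normal -0.643 0.315 -0.698
outer loop
vertex -2.723 1.891 2.683
vertex -2.648 2.759 3.006
vertex -2.201 2.255 2.366
endloop
endfacet
facet normal 0.531 -0.842 -0.092
outer loop
vertex -2.723 1.891 2.683
vertex -2.201 2.255 2.366
vertex -1.792 2.341 3.934
endloop
endfacet

endsolid


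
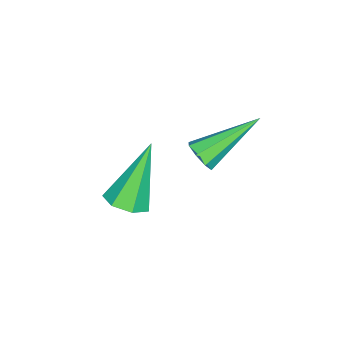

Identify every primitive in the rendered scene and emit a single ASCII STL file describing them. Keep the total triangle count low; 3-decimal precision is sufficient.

solid 
facet normal 0.657 -0.551 -0.514
outer loop
vertex -1.782 1.02 2.76
vertex -2.133 0.969 2.366
vertex -1.75 1.316 2.484
endloop
endfacet
facet normal 0.572 0.526 0.630
outer loop
vertex -1.782 1.02 2.76
vertex -1.75 1.316 2.484
vertex -3.447 2.071 3.394
endloop
endfacet
facet normal 0.658 -0.551 -0.513
outer loop
vertex -1.75 1.316 2.484
vertex -2.133 0.969 2.366
vertex -1.942 1.408 2.139
endloop
endfacet
facet normal 0.412 0.911 0.013
outer loop
vertex -1.75 1.316 2.484
vertex -1.942 1.408 2.139
vertex -3.447 2.071 3.394
endloop
endfacet
facet normal 0.657 -0.552 -0.513
outer loop
vertex -1.942 1.408 2.139
vertex -2.133 0.969 2.366
vertex -2.246 1.243 1.927
endloop
endfacet
facet normal -0.080 0.839 -0.539
outer loop
vertex -1.942 1.408 2.139
vertex -2.246 1.243 1.927
vertex -3.447 2.071 3.394
endloop
endfacet
facet normal 0.658 -0.551 -0.513
outer loop
vertex -2.246 1.243 1.927
vertex -2.133 0.969 2.366
vertex -2.483 0.918 1.972
endloop
endfacet
facet normal -0.617 0.352 -0.704
outer loop
vertex -2.246 1.243 1.927
vertex -2.483 0.918 1.972
vertex -3.447 2.071 3.394
endloop
endfacet
facet normal 0.658 -0.552 -0.513
outer loop
vertex -2.483 0.918 1.972
vertex -2.133 0.969 2.366
vertex -2.516 0.622 2.248
endloop
endfacet
facet normal -0.884 -0.262 -0.387
outer loop
vertex -2.483 0.918 1.972
vertex -2.516 0.622 2.248
vertex -3.447 2.071 3.394
endloop
endfacet
facet normal 0.657 -0.551 -0.515
outer loop
vertex -2.516 0.622 2.248
vertex -2.133 0.969 2.366
vertex -2.323 0.53 2.593
endloop
endfacet
facet normal -0.724 -0.649 0.232
outer loop
vertex -2.516 0.622 2.248
vertex -2.323 0.53 2.593
vertex -3.447 2.071 3.394
endloop
endfacet
facet normal 0.657 -0.551 -0.515
outer loop
vertex -2.323 0.53 2.593
vertex -2.133 0.969 2.366
vertex -2.019 0.694 2.805
endloop
endfacet
facet normal -0.234 -0.577 0.782
outer loop
vertex -2.323 0.53 2.593
vertex -2.019 0.694 2.805
vertex -3.447 2.071 3.394
endloop
endfacet
facet normal 0.658 -0.549 -0.515
outer loop
vertex -2.019 0.694 2.805
vertex -2.133 0.969 2.366
vertex -1.782 1.02 2.76
endloop
endfacet
facet normal 0.304 -0.090 0.948
outer loop
vertex -2.019 0.694 2.805
vertex -1.782 1.02 2.76
vertex -3.447 2.071 3.394
endloop
endfacet
facet normal 0.467 -0.107 -0.878
outer loop
vertex -1.561 -0.799 -0.627
vertex -2.061 -1.257 -0.837
vertex -2.046 -0.552 -0.915
endloop
endfacet
facet normal 0.255 0.903 0.346
outer loop
vertex -1.561 -0.799 -0.627
vertex -2.046 -0.552 -0.915
vertex -3.079 -1.023 1.077
endloop
endfacet
facet normal 0.468 -0.107 -0.877
outer loop
vertex -2.046 -0.552 -0.915
vertex -2.061 -1.257 -0.837
vertex -2.542 -0.836 -1.145
endloop
endfacet
facet normal -0.481 0.875 -0.043
outer loop
vertex -2.046 -0.552 -0.915
vertex -2.542 -0.836 -1.145
vertex -3.079 -1.023 1.077
endloop
endfacet
facet normal 0.467 -0.108 -0.878
outer loop
vertex -2.542 -0.836 -1.145
vertex -2.061 -1.257 -0.837
vertex -2.676 -1.437 -1.142
endloop
endfacet
facet normal -0.954 0.212 -0.213
outer loop
vertex -2.542 -0.836 -1.145
vertex -2.676 -1.437 -1.142
vertex -3.079 -1.023 1.077
endloop
endfacet
facet normal 0.467 -0.109 -0.877
outer loop
vertex -2.676 -1.437 -1.142
vertex -2.061 -1.257 -0.837
vertex -2.347 -1.903 -0.909
endloop
endfacet
facet normal -0.808 -0.589 -0.037
outer loop
vertex -2.676 -1.437 -1.142
vertex -2.347 -1.903 -0.909
vertex -3.079 -1.023 1.077
endloop
endfacet
facet normal 0.466 -0.109 -0.878
outer loop
vertex -2.347 -1.903 -0.909
vertex -2.061 -1.257 -0.837
vertex -1.802 -1.883 -0.622
endloop
endfacet
facet normal -0.152 -0.923 0.353
outer loop
vertex -2.347 -1.903 -0.909
vertex -1.802 -1.883 -0.622
vertex -3.079 -1.023 1.077
endloop
endfacet
facet normal 0.468 -0.108 -0.877
outer loop
vertex -1.802 -1.883 -0.622
vertex -2.061 -1.257 -0.837
vertex -1.452 -1.391 -0.496
endloop
endfacet
facet normal 0.519 -0.539 0.663
outer loop
vertex -1.802 -1.883 -0.622
vertex -1.452 -1.391 -0.496
vertex -3.079 -1.023 1.077
endloop
endfacet
facet normal 0.467 -0.108 -0.877
outer loop
vertex -1.452 -1.391 -0.496
vertex -2.061 -1.257 -0.837
vertex -1.561 -0.799 -0.627
endloop
endfacet
facet normal 0.700 0.275 0.659
outer loop
vertex -1.452 -1.391 -0.496
vertex -1.561 -0.799 -0.627
vertex -3.079 -1.023 1.077
endloop
endfacet

endsolid


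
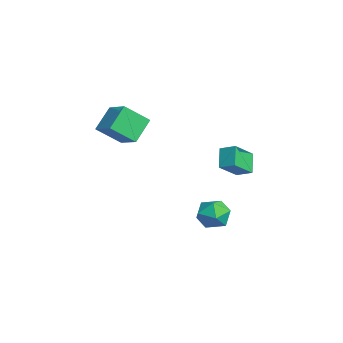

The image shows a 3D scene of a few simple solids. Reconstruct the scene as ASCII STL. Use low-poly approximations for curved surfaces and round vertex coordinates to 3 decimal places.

solid 
facet normal -0.507 0.552 0.662
outer loop
vertex 1.983 -3.461 5.377
vertex 1.978 -1.956 4.12
vertex 0.474 -4.032 4.698
endloop
endfacet
facet normal 0.002 -0.767 0.641
outer loop
vertex 1.422 -5.064 3.46
vertex 1.983 -3.461 5.377
vertex 0.474 -4.032 4.698
endloop
endfacet
facet normal -0.507 0.552 0.662
outer loop
vertex 0.474 -4.032 4.698
vertex 1.978 -1.956 4.12
vertex 0.47 -2.528 3.442
endloop
endfacet
facet normal -0.862 -0.326 -0.388
outer loop
vertex 0.47 -2.528 3.442
vertex 1.422 -5.064 3.46
vertex 0.474 -4.032 4.698
endloop
endfacet
facet normal 0.862 0.327 0.388
outer loop
vertex 1.983 -3.461 5.377
vertex 2.926 -2.988 2.882
vertex 1.978 -1.956 4.12
endloop
endfacet
facet normal 0.003 -0.768 0.641
outer loop
vertex 2.93 -4.492 4.138
vertex 1.983 -3.461 5.377
vertex 1.422 -5.064 3.46
endloop
endfacet
facet normal 0.862 0.326 0.388
outer loop
vertex 2.93 -4.492 4.138
vertex 2.926 -2.988 2.882
vertex 1.983 -3.461 5.377
endloop
endfacet
facet normal -0.003 0.767 -0.641
outer loop
vertex 1.978 -1.956 4.12
vertex 2.926 -2.988 2.882
vertex 0.47 -2.528 3.442
endloop
endfacet
facet normal -0.862 -0.326 -0.387
outer loop
vertex 1.417 -3.559 2.203
vertex 1.422 -5.064 3.46
vertex 0.47 -2.528 3.442
endloop
endfacet
facet normal -0.002 0.768 -0.641
outer loop
vertex 0.47 -2.528 3.442
vertex 2.926 -2.988 2.882
vertex 1.417 -3.559 2.203
endloop
endfacet
facet normal 0.507 -0.552 -0.662
outer loop
vertex 1.417 -3.559 2.203
vertex 2.93 -4.492 4.138
vertex 1.422 -5.064 3.46
endloop
endfacet
facet normal 0.507 -0.552 -0.662
outer loop
vertex 2.926 -2.988 2.882
vertex 2.93 -4.492 4.138
vertex 1.417 -3.559 2.203
endloop
endfacet
facet normal -0.682 0.200 0.703
outer loop
vertex 4.063 2.59 2.478
vertex 3.27 3.853 1.349
vertex 3.42 1.823 2.072
endloop
endfacet
facet normal 0.424 -0.675 0.604
outer loop
vertex 4.43 1.527 1.031
vertex 4.063 2.59 2.478
vertex 3.42 1.823 2.072
endloop
endfacet
facet normal -0.682 0.200 0.703
outer loop
vertex 3.42 1.823 2.072
vertex 3.27 3.853 1.349
vertex 2.627 3.086 0.943
endloop
endfacet
facet normal -0.596 -0.710 -0.376
outer loop
vertex 2.627 3.086 0.943
vertex 4.43 1.527 1.031
vertex 3.42 1.823 2.072
endloop
endfacet
facet normal 0.596 0.710 0.376
outer loop
vertex 4.063 2.59 2.478
vertex 4.28 3.557 0.308
vertex 3.27 3.853 1.349
endloop
endfacet
facet normal 0.424 -0.675 0.604
outer loop
vertex 5.073 2.294 1.437
vertex 4.063 2.59 2.478
vertex 4.43 1.527 1.031
endloop
endfacet
facet normal 0.596 0.710 0.376
outer loop
vertex 5.073 2.294 1.437
vertex 4.28 3.557 0.308
vertex 4.063 2.59 2.478
endloop
endfacet
facet normal -0.424 0.675 -0.604
outer loop
vertex 3.27 3.853 1.349
vertex 4.28 3.557 0.308
vertex 2.627 3.086 0.943
endloop
endfacet
facet normal -0.596 -0.710 -0.376
outer loop
vertex 3.637 2.79 -0.098
vertex 4.43 1.527 1.031
vertex 2.627 3.086 0.943
endloop
endfacet
facet normal -0.424 0.675 -0.604
outer loop
vertex 2.627 3.086 0.943
vertex 4.28 3.557 0.308
vertex 3.637 2.79 -0.098
endloop
endfacet
facet normal 0.682 -0.200 -0.703
outer loop
vertex 3.637 2.79 -0.098
vertex 5.073 2.294 1.437
vertex 4.43 1.527 1.031
endloop
endfacet
facet normal 0.682 -0.200 -0.703
outer loop
vertex 4.28 3.557 0.308
vertex 5.073 2.294 1.437
vertex 3.637 2.79 -0.098
endloop
endfacet
facet normal -0.870 -0.493 -0.007
outer loop
vertex 2.44 1.573 -3.468
vertex 3.016 0.56 -3.699
vertex 2.82 0.889 -2.574
endloop
endfacet
facet normal -0.899 0.067 0.433
outer loop
vertex 2.44 1.573 -3.468
vertex 2.82 0.889 -2.574
vertex 2.939 2.069 -2.51
endloop
endfacet
facet normal -0.754 0.654 0.054
outer loop
vertex 2.44 1.573 -3.468
vertex 2.939 2.069 -2.51
vertex 3.209 2.47 -3.596
endloop
endfacet
facet normal -0.637 0.457 -0.621
outer loop
vertex 2.44 1.573 -3.468
vertex 3.209 2.47 -3.596
vertex 3.256 1.538 -4.33
endloop
endfacet
facet normal -0.708 -0.252 -0.660
outer loop
vertex 2.44 1.573 -3.468
vertex 3.256 1.538 -4.33
vertex 3.016 0.56 -3.699
endloop
endfacet
facet normal -0.384 -0.011 0.923
outer loop
vertex 2.939 2.069 -2.51
vertex 2.82 0.889 -2.574
vertex 3.824 1.362 -2.15
endloop
endfacet
facet normal -0.339 -0.917 0.209
outer loop
vertex 2.82 0.889 -2.574
vertex 3.016 0.56 -3.699
vertex 3.871 0.43 -2.884
endloop
endfacet
facet normal -0.077 -0.527 -0.846
outer loop
vertex 3.016 0.56 -3.699
vertex 3.256 1.538 -4.33
vertex 4.141 0.831 -3.97
endloop
endfacet
facet normal 0.039 0.619 -0.784
outer loop
vertex 3.256 1.538 -4.33
vertex 3.209 2.47 -3.596
vertex 4.26 2.011 -3.906
endloop
endfacet
facet normal -0.152 0.939 0.309
outer loop
vertex 3.209 2.47 -3.596
vertex 2.939 2.069 -2.51
vertex 4.064 2.34 -2.781
endloop
endfacet
facet normal 0.637 -0.457 0.621
outer loop
vertex 4.64 1.327 -3.012
vertex 3.824 1.362 -2.15
vertex 3.871 0.43 -2.884
endloop
endfacet
facet normal 0.754 -0.654 -0.054
outer loop
vertex 4.64 1.327 -3.012
vertex 3.871 0.43 -2.884
vertex 4.141 0.831 -3.97
endloop
endfacet
facet normal 0.899 -0.067 -0.433
outer loop
vertex 4.64 1.327 -3.012
vertex 4.141 0.831 -3.97
vertex 4.26 2.011 -3.906
endloop
endfacet
facet normal 0.870 0.493 0.007
outer loop
vertex 4.64 1.327 -3.012
vertex 4.26 2.011 -3.906
vertex 4.064 2.34 -2.781
endloop
endfacet
facet normal 0.708 0.252 0.660
outer loop
vertex 4.64 1.327 -3.012
vertex 4.064 2.34 -2.781
vertex 3.824 1.362 -2.15
endloop
endfacet
facet normal -0.039 -0.619 0.784
outer loop
vertex 3.871 0.43 -2.884
vertex 3.824 1.362 -2.15
vertex 2.82 0.889 -2.574
endloop
endfacet
facet normal 0.152 -0.939 -0.309
outer loop
vertex 4.141 0.831 -3.97
vertex 3.871 0.43 -2.884
vertex 3.016 0.56 -3.699
endloop
endfacet
facet normal 0.384 0.011 -0.923
outer loop
vertex 4.26 2.011 -3.906
vertex 4.141 0.831 -3.97
vertex 3.256 1.538 -4.33
endloop
endfacet
facet normal 0.339 0.917 -0.209
outer loop
vertex 4.064 2.34 -2.781
vertex 4.26 2.011 -3.906
vertex 3.209 2.47 -3.596
endloop
endfacet
facet normal 0.077 0.527 0.846
outer loop
vertex 3.824 1.362 -2.15
vertex 4.064 2.34 -2.781
vertex 2.939 2.069 -2.51
endloop
endfacet

endsolid


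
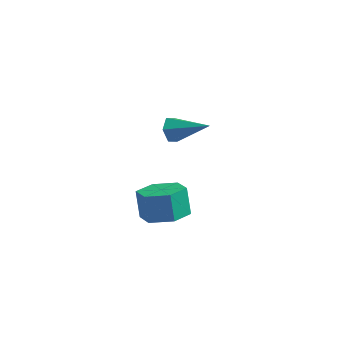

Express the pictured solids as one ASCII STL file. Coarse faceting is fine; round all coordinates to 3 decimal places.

solid 
facet normal 0.243 -0.470 -0.849
outer loop
vertex 2.493 -2.389 2.324
vertex 1.953 -1.676 1.775
vertex 2.971 -1.52 1.98
endloop
endfacet
facet normal 0.857 -0.307 0.415
outer loop
vertex 2.493 -2.389 2.324
vertex 2.971 -1.52 1.98
vertex 2.187 -1.798 3.394
endloop
endfacet
facet normal 0.857 -0.307 0.415
outer loop
vertex 2.187 -1.798 3.394
vertex 2.971 -1.52 1.98
vertex 2.665 -0.929 3.05
endloop
endfacet
facet normal -0.242 0.469 0.849
outer loop
vertex 2.187 -1.798 3.394
vertex 2.665 -0.929 3.05
vertex 1.647 -1.084 2.845
endloop
endfacet
facet normal 0.243 -0.469 -0.849
outer loop
vertex 2.971 -1.52 1.98
vertex 1.953 -1.676 1.775
vertex 2.431 -0.806 1.431
endloop
endfacet
facet normal 0.823 0.564 -0.076
outer loop
vertex 2.971 -1.52 1.98
vertex 2.431 -0.806 1.431
vertex 2.665 -0.929 3.05
endloop
endfacet
facet normal 0.823 0.564 -0.076
outer loop
vertex 2.665 -0.929 3.05
vertex 2.431 -0.806 1.431
vertex 2.125 -0.215 2.501
endloop
endfacet
facet normal -0.242 0.469 0.849
outer loop
vertex 2.665 -0.929 3.05
vertex 2.125 -0.215 2.501
vertex 1.647 -1.084 2.845
endloop
endfacet
facet normal 0.243 -0.469 -0.849
outer loop
vertex 2.431 -0.806 1.431
vertex 1.953 -1.676 1.775
vertex 1.413 -0.962 1.226
endloop
endfacet
facet normal -0.035 0.871 -0.491
outer loop
vertex 2.431 -0.806 1.431
vertex 1.413 -0.962 1.226
vertex 2.125 -0.215 2.501
endloop
endfacet
facet normal -0.035 0.871 -0.491
outer loop
vertex 2.125 -0.215 2.501
vertex 1.413 -0.962 1.226
vertex 1.107 -0.371 2.296
endloop
endfacet
facet normal -0.243 0.470 0.849
outer loop
vertex 2.125 -0.215 2.501
vertex 1.107 -0.371 2.296
vertex 1.647 -1.084 2.845
endloop
endfacet
facet normal 0.242 -0.469 -0.849
outer loop
vertex 1.413 -0.962 1.226
vertex 1.953 -1.676 1.775
vertex 0.935 -1.831 1.57
endloop
endfacet
facet normal -0.857 0.307 -0.415
outer loop
vertex 1.413 -0.962 1.226
vertex 0.935 -1.831 1.57
vertex 1.107 -0.371 2.296
endloop
endfacet
facet normal -0.857 0.307 -0.415
outer loop
vertex 1.107 -0.371 2.296
vertex 0.935 -1.831 1.57
vertex 0.629 -1.24 2.64
endloop
endfacet
facet normal -0.243 0.470 0.849
outer loop
vertex 1.107 -0.371 2.296
vertex 0.629 -1.24 2.64
vertex 1.647 -1.084 2.845
endloop
endfacet
facet normal 0.242 -0.469 -0.849
outer loop
vertex 0.935 -1.831 1.57
vertex 1.953 -1.676 1.775
vertex 1.475 -2.545 2.119
endloop
endfacet
facet normal -0.823 -0.564 0.076
outer loop
vertex 0.935 -1.831 1.57
vertex 1.475 -2.545 2.119
vertex 0.629 -1.24 2.64
endloop
endfacet
facet normal -0.823 -0.564 0.076
outer loop
vertex 0.629 -1.24 2.64
vertex 1.475 -2.545 2.119
vertex 1.169 -1.954 3.189
endloop
endfacet
facet normal -0.243 0.469 0.849
outer loop
vertex 0.629 -1.24 2.64
vertex 1.169 -1.954 3.189
vertex 1.647 -1.084 2.845
endloop
endfacet
facet normal 0.243 -0.470 -0.849
outer loop
vertex 1.475 -2.545 2.119
vertex 1.953 -1.676 1.775
vertex 2.493 -2.389 2.324
endloop
endfacet
facet normal 0.035 -0.871 0.491
outer loop
vertex 1.475 -2.545 2.119
vertex 2.493 -2.389 2.324
vertex 1.169 -1.954 3.189
endloop
endfacet
facet normal 0.035 -0.871 0.491
outer loop
vertex 1.169 -1.954 3.189
vertex 2.493 -2.389 2.324
vertex 2.187 -1.798 3.394
endloop
endfacet
facet normal -0.243 0.469 0.849
outer loop
vertex 1.169 -1.954 3.189
vertex 2.187 -1.798 3.394
vertex 1.647 -1.084 2.845
endloop
endfacet
facet normal -0.867 0.117 -0.484
outer loop
vertex 1.253 3.499 1.221
vertex 0.964 3.705 1.789
vertex 1.253 4.15 1.379
endloop
endfacet
facet normal 0.724 0.163 -0.670
outer loop
vertex 1.253 3.499 1.221
vertex 1.253 4.15 1.379
vertex 2.656 3.475 2.731
endloop
endfacet
facet normal -0.867 0.118 -0.483
outer loop
vertex 1.253 4.15 1.379
vertex 0.964 3.705 1.789
vertex 0.964 4.356 1.948
endloop
endfacet
facet normal 0.486 0.871 -0.069
outer loop
vertex 1.253 4.15 1.379
vertex 0.964 4.356 1.948
vertex 2.656 3.475 2.731
endloop
endfacet
facet normal -0.868 0.118 -0.483
outer loop
vertex 0.964 4.356 1.948
vertex 0.964 3.705 1.789
vertex 0.676 3.912 2.357
endloop
endfacet
facet normal 0.009 0.674 0.738
outer loop
vertex 0.964 4.356 1.948
vertex 0.676 3.912 2.357
vertex 2.656 3.475 2.731
endloop
endfacet
facet normal -0.868 0.119 -0.483
outer loop
vertex 0.676 3.912 2.357
vertex 0.964 3.705 1.789
vertex 0.675 3.261 2.199
endloop
endfacet
facet normal -0.229 -0.229 0.946
outer loop
vertex 0.676 3.912 2.357
vertex 0.675 3.261 2.199
vertex 2.656 3.475 2.731
endloop
endfacet
facet normal -0.867 0.118 -0.483
outer loop
vertex 0.675 3.261 2.199
vertex 0.964 3.705 1.789
vertex 0.964 3.054 1.63
endloop
endfacet
facet normal 0.009 -0.938 0.346
outer loop
vertex 0.675 3.261 2.199
vertex 0.964 3.054 1.63
vertex 2.656 3.475 2.731
endloop
endfacet
facet normal -0.867 0.118 -0.484
outer loop
vertex 0.964 3.054 1.63
vertex 0.964 3.705 1.789
vertex 1.253 3.499 1.221
endloop
endfacet
facet normal 0.486 -0.741 -0.463
outer loop
vertex 0.964 3.054 1.63
vertex 1.253 3.499 1.221
vertex 2.656 3.475 2.731
endloop
endfacet

endsolid


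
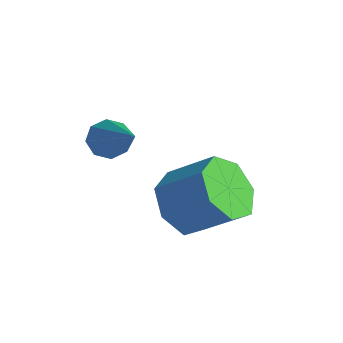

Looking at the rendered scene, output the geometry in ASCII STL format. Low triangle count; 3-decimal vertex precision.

solid 
facet normal -0.674 -0.401 -0.621
outer loop
vertex 4.041 2.377 -4.678
vertex 3.426 2.825 -4.3
vertex 3.908 3.044 -4.964
endloop
endfacet
facet normal 0.717 -0.149 -0.681
outer loop
vertex 4.041 2.377 -4.678
vertex 3.908 3.044 -4.964
vertex 4.93 2.907 -3.858
endloop
endfacet
facet normal 0.717 -0.150 -0.681
outer loop
vertex 4.93 2.907 -3.858
vertex 3.908 3.044 -4.964
vertex 4.797 3.574 -4.145
endloop
endfacet
facet normal 0.673 0.401 0.621
outer loop
vertex 4.93 2.907 -3.858
vertex 4.797 3.574 -4.145
vertex 4.314 3.355 -3.48
endloop
endfacet
facet normal -0.673 -0.402 -0.621
outer loop
vertex 3.908 3.044 -4.964
vertex 3.426 2.825 -4.3
vertex 3.412 3.545 -4.751
endloop
endfacet
facet normal 0.306 0.613 -0.729
outer loop
vertex 3.908 3.044 -4.964
vertex 3.412 3.545 -4.751
vertex 4.797 3.574 -4.145
endloop
endfacet
facet normal 0.306 0.614 -0.728
outer loop
vertex 4.797 3.574 -4.145
vertex 3.412 3.545 -4.751
vertex 4.301 4.075 -3.931
endloop
endfacet
facet normal 0.673 0.401 0.621
outer loop
vertex 4.797 3.574 -4.145
vertex 4.301 4.075 -3.931
vertex 4.314 3.355 -3.48
endloop
endfacet
facet normal -0.674 -0.402 -0.620
outer loop
vertex 3.412 3.545 -4.751
vertex 3.426 2.825 -4.3
vertex 2.926 3.505 -4.197
endloop
endfacet
facet normal -0.335 0.914 -0.228
outer loop
vertex 3.412 3.545 -4.751
vertex 2.926 3.505 -4.197
vertex 4.301 4.075 -3.931
endloop
endfacet
facet normal -0.335 0.914 -0.228
outer loop
vertex 4.301 4.075 -3.931
vertex 2.926 3.505 -4.197
vertex 3.815 4.035 -3.378
endloop
endfacet
facet normal 0.673 0.401 0.621
outer loop
vertex 4.301 4.075 -3.931
vertex 3.815 4.035 -3.378
vertex 4.314 3.355 -3.48
endloop
endfacet
facet normal -0.673 -0.401 -0.621
outer loop
vertex 2.926 3.505 -4.197
vertex 3.426 2.825 -4.3
vertex 2.816 2.952 -3.721
endloop
endfacet
facet normal -0.724 0.527 0.445
outer loop
vertex 2.926 3.505 -4.197
vertex 2.816 2.952 -3.721
vertex 3.815 4.035 -3.378
endloop
endfacet
facet normal -0.724 0.527 0.445
outer loop
vertex 3.815 4.035 -3.378
vertex 2.816 2.952 -3.721
vertex 3.705 3.482 -2.902
endloop
endfacet
facet normal 0.673 0.401 0.621
outer loop
vertex 3.815 4.035 -3.378
vertex 3.705 3.482 -2.902
vertex 4.314 3.355 -3.48
endloop
endfacet
facet normal -0.673 -0.402 -0.621
outer loop
vertex 2.816 2.952 -3.721
vertex 3.426 2.825 -4.3
vertex 3.166 2.304 -3.681
endloop
endfacet
facet normal -0.567 -0.258 0.782
outer loop
vertex 2.816 2.952 -3.721
vertex 3.166 2.304 -3.681
vertex 3.705 3.482 -2.902
endloop
endfacet
facet normal -0.569 -0.257 0.782
outer loop
vertex 3.705 3.482 -2.902
vertex 3.166 2.304 -3.681
vertex 4.054 2.834 -2.861
endloop
endfacet
facet normal 0.673 0.402 0.621
outer loop
vertex 3.705 3.482 -2.902
vertex 4.054 2.834 -2.861
vertex 4.314 3.355 -3.48
endloop
endfacet
facet normal -0.673 -0.402 -0.621
outer loop
vertex 3.166 2.304 -3.681
vertex 3.426 2.825 -4.3
vertex 3.711 2.048 -4.106
endloop
endfacet
facet normal 0.016 -0.847 0.531
outer loop
vertex 3.166 2.304 -3.681
vertex 3.711 2.048 -4.106
vertex 4.054 2.834 -2.861
endloop
endfacet
facet normal 0.017 -0.848 0.531
outer loop
vertex 4.054 2.834 -2.861
vertex 3.711 2.048 -4.106
vertex 4.6 2.578 -3.287
endloop
endfacet
facet normal 0.673 0.402 0.621
outer loop
vertex 4.054 2.834 -2.861
vertex 4.6 2.578 -3.287
vertex 4.314 3.355 -3.48
endloop
endfacet
facet normal -0.674 -0.402 -0.620
outer loop
vertex 3.711 2.048 -4.106
vertex 3.426 2.825 -4.3
vertex 4.041 2.377 -4.678
endloop
endfacet
facet normal 0.588 -0.800 -0.121
outer loop
vertex 3.711 2.048 -4.106
vertex 4.041 2.377 -4.678
vertex 4.6 2.578 -3.287
endloop
endfacet
facet normal 0.588 -0.800 -0.121
outer loop
vertex 4.6 2.578 -3.287
vertex 4.041 2.377 -4.678
vertex 4.93 2.907 -3.858
endloop
endfacet
facet normal 0.673 0.402 0.621
outer loop
vertex 4.6 2.578 -3.287
vertex 4.93 2.907 -3.858
vertex 4.314 3.355 -3.48
endloop
endfacet
facet normal -0.739 0.252 -0.625
outer loop
vertex 2.209 2.351 -3.093
vertex 1.87 2.134 -2.78
vertex 2.07 2.601 -2.828
endloop
endfacet
facet normal 0.718 0.653 -0.239
outer loop
vertex 2.209 2.351 -3.093
vertex 2.07 2.601 -2.828
vertex 3.43 1.606 -1.46
endloop
endfacet
facet normal -0.737 0.251 -0.627
outer loop
vertex 2.07 2.601 -2.828
vertex 1.87 2.134 -2.78
vertex 1.813 2.578 -2.535
endloop
endfacet
facet normal 0.308 0.889 0.340
outer loop
vertex 2.07 2.601 -2.828
vertex 1.813 2.578 -2.535
vertex 3.43 1.606 -1.46
endloop
endfacet
facet normal -0.740 0.250 -0.624
outer loop
vertex 1.813 2.578 -2.535
vertex 1.87 2.134 -2.78
vertex 1.591 2.295 -2.385
endloop
endfacet
facet normal -0.188 0.571 0.799
outer loop
vertex 1.813 2.578 -2.535
vertex 1.591 2.295 -2.385
vertex 3.43 1.606 -1.46
endloop
endfacet
facet normal -0.740 0.250 -0.625
outer loop
vertex 1.591 2.295 -2.385
vertex 1.87 2.134 -2.78
vertex 1.532 1.918 -2.466
endloop
endfacet
facet normal -0.480 -0.112 0.870
outer loop
vertex 1.591 2.295 -2.385
vertex 1.532 1.918 -2.466
vertex 3.43 1.606 -1.46
endloop
endfacet
facet normal -0.740 0.251 -0.624
outer loop
vertex 1.532 1.918 -2.466
vertex 1.87 2.134 -2.78
vertex 1.671 1.667 -2.732
endloop
endfacet
facet normal -0.397 -0.762 0.512
outer loop
vertex 1.532 1.918 -2.466
vertex 1.671 1.667 -2.732
vertex 3.43 1.606 -1.46
endloop
endfacet
facet normal -0.738 0.250 -0.627
outer loop
vertex 1.671 1.667 -2.732
vertex 1.87 2.134 -2.78
vertex 1.928 1.691 -3.025
endloop
endfacet
facet normal 0.015 -0.998 -0.069
outer loop
vertex 1.671 1.667 -2.732
vertex 1.928 1.691 -3.025
vertex 3.43 1.606 -1.46
endloop
endfacet
facet normal -0.740 0.249 -0.625
outer loop
vertex 1.928 1.691 -3.025
vertex 1.87 2.134 -2.78
vertex 2.15 1.974 -3.175
endloop
endfacet
facet normal 0.510 -0.680 -0.527
outer loop
vertex 1.928 1.691 -3.025
vertex 2.15 1.974 -3.175
vertex 3.43 1.606 -1.46
endloop
endfacet
facet normal -0.739 0.252 -0.625
outer loop
vertex 2.15 1.974 -3.175
vertex 1.87 2.134 -2.78
vertex 2.209 2.351 -3.093
endloop
endfacet
facet normal 0.802 0.004 -0.598
outer loop
vertex 2.15 1.974 -3.175
vertex 2.209 2.351 -3.093
vertex 3.43 1.606 -1.46
endloop
endfacet

endsolid


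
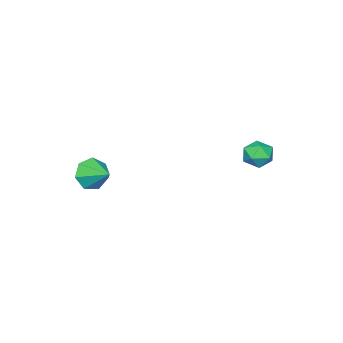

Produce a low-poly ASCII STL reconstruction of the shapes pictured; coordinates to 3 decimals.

solid 
facet normal -0.133 0.761 0.635
outer loop
vertex -3.596 4.792 3.577
vertex -4.347 4.399 3.891
vertex -3.548 4.219 4.274
endloop
endfacet
facet normal 0.562 0.658 0.502
outer loop
vertex -3.596 4.792 3.577
vertex -3.548 4.219 4.274
vertex -2.925 4.187 3.619
endloop
endfacet
facet normal 0.663 0.721 -0.201
outer loop
vertex -3.596 4.792 3.577
vertex -2.925 4.187 3.619
vertex -3.339 4.348 2.832
endloop
endfacet
facet normal 0.034 0.864 -0.503
outer loop
vertex -3.596 4.792 3.577
vertex -3.339 4.348 2.832
vertex -4.218 4.48 3.0
endloop
endfacet
facet normal -0.459 0.888 0.014
outer loop
vertex -3.596 4.792 3.577
vertex -4.218 4.48 3.0
vertex -4.347 4.399 3.891
endloop
endfacet
facet normal 0.724 -0.012 0.689
outer loop
vertex -2.925 4.187 3.619
vertex -3.548 4.219 4.274
vertex -3.262 3.42 3.96
endloop
endfacet
facet normal -0.398 0.156 0.904
outer loop
vertex -3.548 4.219 4.274
vertex -4.347 4.399 3.891
vertex -4.141 3.552 4.128
endloop
endfacet
facet normal -0.927 0.362 -0.101
outer loop
vertex -4.347 4.399 3.891
vertex -4.218 4.48 3.0
vertex -4.555 3.713 3.341
endloop
endfacet
facet normal -0.131 0.322 -0.938
outer loop
vertex -4.218 4.48 3.0
vertex -3.339 4.348 2.832
vertex -3.932 3.681 2.686
endloop
endfacet
facet normal 0.889 0.091 -0.449
outer loop
vertex -3.339 4.348 2.832
vertex -2.925 4.187 3.619
vertex -3.133 3.501 3.069
endloop
endfacet
facet normal -0.034 -0.864 0.503
outer loop
vertex -3.884 3.108 3.383
vertex -3.262 3.42 3.96
vertex -4.141 3.552 4.128
endloop
endfacet
facet normal -0.663 -0.721 0.201
outer loop
vertex -3.884 3.108 3.383
vertex -4.141 3.552 4.128
vertex -4.555 3.713 3.341
endloop
endfacet
facet normal -0.562 -0.658 -0.502
outer loop
vertex -3.884 3.108 3.383
vertex -4.555 3.713 3.341
vertex -3.932 3.681 2.686
endloop
endfacet
facet normal 0.133 -0.761 -0.635
outer loop
vertex -3.884 3.108 3.383
vertex -3.932 3.681 2.686
vertex -3.133 3.501 3.069
endloop
endfacet
facet normal 0.459 -0.888 -0.014
outer loop
vertex -3.884 3.108 3.383
vertex -3.133 3.501 3.069
vertex -3.262 3.42 3.96
endloop
endfacet
facet normal 0.131 -0.322 0.938
outer loop
vertex -4.141 3.552 4.128
vertex -3.262 3.42 3.96
vertex -3.548 4.219 4.274
endloop
endfacet
facet normal -0.889 -0.091 0.449
outer loop
vertex -4.555 3.713 3.341
vertex -4.141 3.552 4.128
vertex -4.347 4.399 3.891
endloop
endfacet
facet normal -0.724 0.012 -0.689
outer loop
vertex -3.932 3.681 2.686
vertex -4.555 3.713 3.341
vertex -4.218 4.48 3.0
endloop
endfacet
facet normal 0.398 -0.156 -0.904
outer loop
vertex -3.133 3.501 3.069
vertex -3.932 3.681 2.686
vertex -3.339 4.348 2.832
endloop
endfacet
facet normal 0.927 -0.362 0.101
outer loop
vertex -3.262 3.42 3.96
vertex -3.133 3.501 3.069
vertex -2.925 4.187 3.619
endloop
endfacet
facet normal -0.155 -0.905 -0.397
outer loop
vertex 1.195 -3.578 2.183
vertex 0.719 -3.14 1.369
vertex 1.728 -3.364 1.487
endloop
endfacet
facet normal 0.759 0.161 0.631
outer loop
vertex 1.195 -3.578 2.183
vertex 1.728 -3.364 1.487
vertex 0.961 -1.72 1.991
endloop
endfacet
facet normal -0.154 -0.905 -0.397
outer loop
vertex 1.728 -3.364 1.487
vertex 0.719 -3.14 1.369
vertex 1.501 -2.981 0.702
endloop
endfacet
facet normal 0.899 0.434 -0.048
outer loop
vertex 1.728 -3.364 1.487
vertex 1.501 -2.981 0.702
vertex 0.961 -1.72 1.991
endloop
endfacet
facet normal -0.154 -0.905 -0.396
outer loop
vertex 1.501 -2.981 0.702
vertex 0.719 -3.14 1.369
vertex 0.686 -2.719 0.419
endloop
endfacet
facet normal 0.421 0.730 -0.538
outer loop
vertex 1.501 -2.981 0.702
vertex 0.686 -2.719 0.419
vertex 0.961 -1.72 1.991
endloop
endfacet
facet normal -0.154 -0.905 -0.396
outer loop
vertex 0.686 -2.719 0.419
vertex 0.719 -3.14 1.369
vertex -0.105 -2.773 0.851
endloop
endfacet
facet normal -0.313 0.825 -0.470
outer loop
vertex 0.686 -2.719 0.419
vertex -0.105 -2.773 0.851
vertex 0.961 -1.72 1.991
endloop
endfacet
facet normal -0.153 -0.905 -0.397
outer loop
vertex -0.105 -2.773 0.851
vertex 0.719 -3.14 1.369
vertex -0.275 -3.105 1.673
endloop
endfacet
facet normal -0.754 0.648 0.106
outer loop
vertex -0.105 -2.773 0.851
vertex -0.275 -3.105 1.673
vertex 0.961 -1.72 1.991
endloop
endfacet
facet normal -0.153 -0.905 -0.397
outer loop
vertex -0.275 -3.105 1.673
vertex 0.719 -3.14 1.369
vertex 0.304 -3.463 2.266
endloop
endfacet
facet normal -0.567 0.333 0.754
outer loop
vertex -0.275 -3.105 1.673
vertex 0.304 -3.463 2.266
vertex 0.961 -1.72 1.991
endloop
endfacet
facet normal -0.154 -0.905 -0.397
outer loop
vertex 0.304 -3.463 2.266
vertex 0.719 -3.14 1.369
vertex 1.195 -3.578 2.183
endloop
endfacet
facet normal 0.107 0.116 0.988
outer loop
vertex 0.304 -3.463 2.266
vertex 1.195 -3.578 2.183
vertex 0.961 -1.72 1.991
endloop
endfacet

endsolid


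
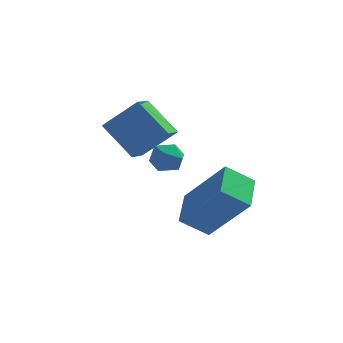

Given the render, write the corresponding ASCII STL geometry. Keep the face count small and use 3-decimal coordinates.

solid 
facet normal -0.439 0.879 -0.188
outer loop
vertex -0.736 2.586 0.26
vertex -1.263 2.383 0.541
vertex -0.819 2.677 0.879
endloop
endfacet
facet normal 0.265 0.958 -0.105
outer loop
vertex -0.736 2.586 0.26
vertex -0.819 2.677 0.879
vertex -0.256 2.497 0.66
endloop
endfacet
facet normal 0.593 0.549 -0.589
outer loop
vertex -0.736 2.586 0.26
vertex -0.256 2.497 0.66
vertex -0.351 2.091 0.186
endloop
endfacet
facet normal 0.090 0.215 -0.972
outer loop
vertex -0.736 2.586 0.26
vertex -0.351 2.091 0.186
vertex -0.974 2.021 0.113
endloop
endfacet
facet normal -0.548 0.419 -0.724
outer loop
vertex -0.736 2.586 0.26
vertex -0.974 2.021 0.113
vertex -1.263 2.383 0.541
endloop
endfacet
facet normal 0.440 0.716 0.542
outer loop
vertex -0.256 2.497 0.66
vertex -0.819 2.677 0.879
vertex -0.486 2.239 1.187
endloop
endfacet
facet normal -0.699 0.588 0.407
outer loop
vertex -0.819 2.677 0.879
vertex -1.263 2.383 0.541
vertex -1.109 2.169 1.114
endloop
endfacet
facet normal -0.875 -0.156 -0.458
outer loop
vertex -1.263 2.383 0.541
vertex -0.974 2.021 0.113
vertex -1.204 1.763 0.64
endloop
endfacet
facet normal 0.155 -0.486 -0.860
outer loop
vertex -0.974 2.021 0.113
vertex -0.351 2.091 0.186
vertex -0.641 1.583 0.421
endloop
endfacet
facet normal 0.969 0.054 -0.240
outer loop
vertex -0.351 2.091 0.186
vertex -0.256 2.497 0.66
vertex -0.197 1.877 0.759
endloop
endfacet
facet normal -0.090 -0.215 0.972
outer loop
vertex -0.724 1.674 1.04
vertex -0.486 2.239 1.187
vertex -1.109 2.169 1.114
endloop
endfacet
facet normal -0.593 -0.549 0.589
outer loop
vertex -0.724 1.674 1.04
vertex -1.109 2.169 1.114
vertex -1.204 1.763 0.64
endloop
endfacet
facet normal -0.265 -0.958 0.105
outer loop
vertex -0.724 1.674 1.04
vertex -1.204 1.763 0.64
vertex -0.641 1.583 0.421
endloop
endfacet
facet normal 0.439 -0.879 0.188
outer loop
vertex -0.724 1.674 1.04
vertex -0.641 1.583 0.421
vertex -0.197 1.877 0.759
endloop
endfacet
facet normal 0.548 -0.419 0.724
outer loop
vertex -0.724 1.674 1.04
vertex -0.197 1.877 0.759
vertex -0.486 2.239 1.187
endloop
endfacet
facet normal -0.155 0.486 0.860
outer loop
vertex -1.109 2.169 1.114
vertex -0.486 2.239 1.187
vertex -0.819 2.677 0.879
endloop
endfacet
facet normal -0.969 -0.054 0.240
outer loop
vertex -1.204 1.763 0.64
vertex -1.109 2.169 1.114
vertex -1.263 2.383 0.541
endloop
endfacet
facet normal -0.440 -0.716 -0.542
outer loop
vertex -0.641 1.583 0.421
vertex -1.204 1.763 0.64
vertex -0.974 2.021 0.113
endloop
endfacet
facet normal 0.699 -0.588 -0.407
outer loop
vertex -0.197 1.877 0.759
vertex -0.641 1.583 0.421
vertex -0.351 2.091 0.186
endloop
endfacet
facet normal 0.875 0.156 0.458
outer loop
vertex -0.486 2.239 1.187
vertex -0.197 1.877 0.759
vertex -0.256 2.497 0.66
endloop
endfacet
facet normal -0.664 0.347 0.662
outer loop
vertex -1.962 3.858 2.241
vertex -1.798 4.68 1.975
vertex -3.091 3.738 1.171
endloop
endfacet
facet normal -0.187 -0.935 0.302
outer loop
vertex -2.022 3.18 0.105
vertex -1.962 3.858 2.241
vertex -3.091 3.738 1.171
endloop
endfacet
facet normal -0.664 0.346 0.663
outer loop
vertex -3.091 3.738 1.171
vertex -1.798 4.68 1.975
vertex -2.927 4.56 0.906
endloop
endfacet
facet normal -0.724 -0.077 -0.686
outer loop
vertex -2.927 4.56 0.906
vertex -2.022 3.18 0.105
vertex -3.091 3.738 1.171
endloop
endfacet
facet normal 0.724 0.077 0.685
outer loop
vertex -1.962 3.858 2.241
vertex -0.729 4.122 0.909
vertex -1.798 4.68 1.975
endloop
endfacet
facet normal -0.187 -0.935 0.302
outer loop
vertex -0.893 3.3 1.174
vertex -1.962 3.858 2.241
vertex -2.022 3.18 0.105
endloop
endfacet
facet normal 0.724 0.077 0.685
outer loop
vertex -0.893 3.3 1.174
vertex -0.729 4.122 0.909
vertex -1.962 3.858 2.241
endloop
endfacet
facet normal 0.187 0.935 -0.302
outer loop
vertex -1.798 4.68 1.975
vertex -0.729 4.122 0.909
vertex -2.927 4.56 0.906
endloop
endfacet
facet normal -0.724 -0.077 -0.685
outer loop
vertex -1.858 4.002 -0.161
vertex -2.022 3.18 0.105
vertex -2.927 4.56 0.906
endloop
endfacet
facet normal 0.187 0.935 -0.302
outer loop
vertex -2.927 4.56 0.906
vertex -0.729 4.122 0.909
vertex -1.858 4.002 -0.161
endloop
endfacet
facet normal 0.664 -0.347 -0.662
outer loop
vertex -1.858 4.002 -0.161
vertex -0.893 3.3 1.174
vertex -2.022 3.18 0.105
endloop
endfacet
facet normal 0.664 -0.346 -0.662
outer loop
vertex -0.729 4.122 0.909
vertex -0.893 3.3 1.174
vertex -1.858 4.002 -0.161
endloop
endfacet
facet normal -0.622 0.225 -0.750
outer loop
vertex -0.134 0.879 -1.422
vertex -0.187 2.187 -0.985
vertex 0.742 1.132 -2.072
endloop
endfacet
facet normal 0.039 -0.948 -0.317
outer loop
vertex 2.067 0.653 -0.475
vertex -0.134 0.879 -1.422
vertex 0.742 1.132 -2.072
endloop
endfacet
facet normal -0.622 0.225 -0.750
outer loop
vertex 0.742 1.132 -2.072
vertex -0.187 2.187 -0.985
vertex 0.689 2.44 -1.636
endloop
endfacet
facet normal 0.782 0.225 -0.581
outer loop
vertex 0.689 2.44 -1.636
vertex 2.067 0.653 -0.475
vertex 0.742 1.132 -2.072
endloop
endfacet
facet normal -0.782 -0.226 0.581
outer loop
vertex -0.134 0.879 -1.422
vertex 1.138 1.708 0.612
vertex -0.187 2.187 -0.985
endloop
endfacet
facet normal 0.039 -0.948 -0.316
outer loop
vertex 1.191 0.4 0.176
vertex -0.134 0.879 -1.422
vertex 2.067 0.653 -0.475
endloop
endfacet
facet normal -0.782 -0.225 0.581
outer loop
vertex 1.191 0.4 0.176
vertex 1.138 1.708 0.612
vertex -0.134 0.879 -1.422
endloop
endfacet
facet normal -0.039 0.948 0.316
outer loop
vertex -0.187 2.187 -0.985
vertex 1.138 1.708 0.612
vertex 0.689 2.44 -1.636
endloop
endfacet
facet normal 0.782 0.226 -0.581
outer loop
vertex 2.014 1.961 -0.038
vertex 2.067 0.653 -0.475
vertex 0.689 2.44 -1.636
endloop
endfacet
facet normal -0.039 0.948 0.316
outer loop
vertex 0.689 2.44 -1.636
vertex 1.138 1.708 0.612
vertex 2.014 1.961 -0.038
endloop
endfacet
facet normal 0.622 -0.225 0.750
outer loop
vertex 2.014 1.961 -0.038
vertex 1.191 0.4 0.176
vertex 2.067 0.653 -0.475
endloop
endfacet
facet normal 0.622 -0.225 0.750
outer loop
vertex 1.138 1.708 0.612
vertex 1.191 0.4 0.176
vertex 2.014 1.961 -0.038
endloop
endfacet

endsolid
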